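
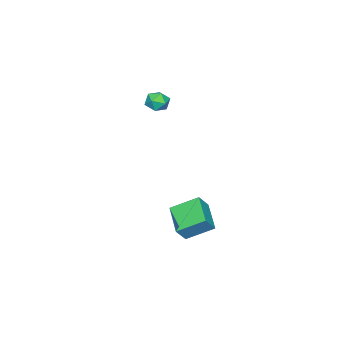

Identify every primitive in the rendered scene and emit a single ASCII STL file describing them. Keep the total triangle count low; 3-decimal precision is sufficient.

solid 
facet normal -0.602 0.139 -0.786
outer loop
vertex -0.921 1.004 -3.196
vertex 0.232 2.196 -3.868
vertex -0.138 -0.213 -4.01
endloop
endfacet
facet normal -0.644 -0.666 0.376
outer loop
vertex 0.488 -0.356 -3.192
vertex -0.921 1.004 -3.196
vertex -0.138 -0.213 -4.01
endloop
endfacet
facet normal -0.602 0.139 -0.786
outer loop
vertex -0.138 -0.213 -4.01
vertex 0.232 2.196 -3.868
vertex 1.015 0.98 -4.682
endloop
endfacet
facet normal 0.473 -0.733 -0.490
outer loop
vertex 1.015 0.98 -4.682
vertex 0.488 -0.356 -3.192
vertex -0.138 -0.213 -4.01
endloop
endfacet
facet normal -0.472 0.733 0.490
outer loop
vertex -0.921 1.004 -3.196
vertex 0.858 2.053 -3.05
vertex 0.232 2.196 -3.868
endloop
endfacet
facet normal -0.644 -0.666 0.376
outer loop
vertex -0.295 0.86 -2.378
vertex -0.921 1.004 -3.196
vertex 0.488 -0.356 -3.192
endloop
endfacet
facet normal -0.472 0.733 0.490
outer loop
vertex -0.295 0.86 -2.378
vertex 0.858 2.053 -3.05
vertex -0.921 1.004 -3.196
endloop
endfacet
facet normal 0.644 0.666 -0.376
outer loop
vertex 0.232 2.196 -3.868
vertex 0.858 2.053 -3.05
vertex 1.015 0.98 -4.682
endloop
endfacet
facet normal 0.472 -0.733 -0.490
outer loop
vertex 1.641 0.836 -3.864
vertex 0.488 -0.356 -3.192
vertex 1.015 0.98 -4.682
endloop
endfacet
facet normal 0.644 0.666 -0.376
outer loop
vertex 1.015 0.98 -4.682
vertex 0.858 2.053 -3.05
vertex 1.641 0.836 -3.864
endloop
endfacet
facet normal 0.602 -0.139 0.786
outer loop
vertex 1.641 0.836 -3.864
vertex -0.295 0.86 -2.378
vertex 0.488 -0.356 -3.192
endloop
endfacet
facet normal 0.602 -0.139 0.786
outer loop
vertex 0.858 2.053 -3.05
vertex -0.295 0.86 -2.378
vertex 1.641 0.836 -3.864
endloop
endfacet
facet normal -0.640 0.268 0.720
outer loop
vertex -1.808 -1.925 3.099
vertex -1.845 -2.594 3.315
vertex -1.359 -2.164 3.587
endloop
endfacet
facet normal -0.191 0.801 0.568
outer loop
vertex -1.808 -1.925 3.099
vertex -1.359 -2.164 3.587
vertex -1.128 -1.743 3.071
endloop
endfacet
facet normal -0.261 0.957 -0.124
outer loop
vertex -1.808 -1.925 3.099
vertex -1.128 -1.743 3.071
vertex -1.471 -1.913 2.481
endloop
endfacet
facet normal -0.754 0.521 -0.401
outer loop
vertex -1.808 -1.925 3.099
vertex -1.471 -1.913 2.481
vertex -1.915 -2.44 2.631
endloop
endfacet
facet normal -0.988 0.094 0.122
outer loop
vertex -1.808 -1.925 3.099
vertex -1.915 -2.44 2.631
vertex -1.845 -2.594 3.315
endloop
endfacet
facet normal 0.475 0.566 0.674
outer loop
vertex -1.128 -1.743 3.071
vertex -1.359 -2.164 3.587
vertex -0.745 -2.3 3.269
endloop
endfacet
facet normal -0.252 -0.298 0.921
outer loop
vertex -1.359 -2.164 3.587
vertex -1.845 -2.594 3.315
vertex -1.189 -2.827 3.419
endloop
endfacet
facet normal -0.815 -0.577 -0.047
outer loop
vertex -1.845 -2.594 3.315
vertex -1.915 -2.44 2.631
vertex -1.532 -2.997 2.829
endloop
endfacet
facet normal -0.437 0.114 -0.892
outer loop
vertex -1.915 -2.44 2.631
vertex -1.471 -1.913 2.481
vertex -1.301 -2.576 2.313
endloop
endfacet
facet normal 0.362 0.819 -0.446
outer loop
vertex -1.471 -1.913 2.481
vertex -1.128 -1.743 3.071
vertex -0.815 -2.146 2.585
endloop
endfacet
facet normal 0.754 -0.521 0.401
outer loop
vertex -0.852 -2.815 2.801
vertex -0.745 -2.3 3.269
vertex -1.189 -2.827 3.419
endloop
endfacet
facet normal 0.261 -0.957 0.124
outer loop
vertex -0.852 -2.815 2.801
vertex -1.189 -2.827 3.419
vertex -1.532 -2.997 2.829
endloop
endfacet
facet normal 0.191 -0.801 -0.568
outer loop
vertex -0.852 -2.815 2.801
vertex -1.532 -2.997 2.829
vertex -1.301 -2.576 2.313
endloop
endfacet
facet normal 0.640 -0.268 -0.720
outer loop
vertex -0.852 -2.815 2.801
vertex -1.301 -2.576 2.313
vertex -0.815 -2.146 2.585
endloop
endfacet
facet normal 0.988 -0.094 -0.122
outer loop
vertex -0.852 -2.815 2.801
vertex -0.815 -2.146 2.585
vertex -0.745 -2.3 3.269
endloop
endfacet
facet normal 0.437 -0.114 0.892
outer loop
vertex -1.189 -2.827 3.419
vertex -0.745 -2.3 3.269
vertex -1.359 -2.164 3.587
endloop
endfacet
facet normal -0.362 -0.819 0.446
outer loop
vertex -1.532 -2.997 2.829
vertex -1.189 -2.827 3.419
vertex -1.845 -2.594 3.315
endloop
endfacet
facet normal -0.475 -0.566 -0.674
outer loop
vertex -1.301 -2.576 2.313
vertex -1.532 -2.997 2.829
vertex -1.915 -2.44 2.631
endloop
endfacet
facet normal 0.252 0.298 -0.921
outer loop
vertex -0.815 -2.146 2.585
vertex -1.301 -2.576 2.313
vertex -1.471 -1.913 2.481
endloop
endfacet
facet normal 0.815 0.577 0.047
outer loop
vertex -0.745 -2.3 3.269
vertex -0.815 -2.146 2.585
vertex -1.128 -1.743 3.071
endloop
endfacet

endsolid


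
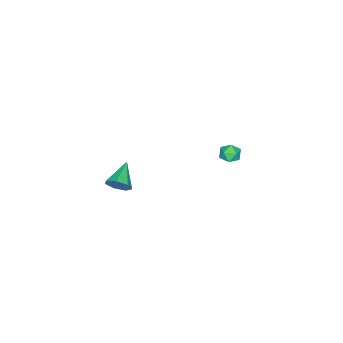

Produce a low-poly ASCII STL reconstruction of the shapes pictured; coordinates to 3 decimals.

solid 
facet normal 0.890 0.202 -0.409
outer loop
vertex 4.082 0.714 0.959
vertex 3.784 1.199 0.55
vertex 4.06 1.276 1.189
endloop
endfacet
facet normal 0.066 -0.376 0.924
outer loop
vertex 4.082 0.714 0.959
vertex 4.06 1.276 1.189
vertex 2.476 0.901 1.15
endloop
endfacet
facet normal 0.890 0.203 -0.409
outer loop
vertex 4.06 1.276 1.189
vertex 3.784 1.199 0.55
vertex 3.83 1.78 0.938
endloop
endfacet
facet normal -0.117 0.399 0.909
outer loop
vertex 4.06 1.276 1.189
vertex 3.83 1.78 0.938
vertex 2.476 0.901 1.15
endloop
endfacet
facet normal 0.890 0.202 -0.409
outer loop
vertex 3.83 1.78 0.938
vertex 3.784 1.199 0.55
vertex 3.566 1.845 0.395
endloop
endfacet
facet normal -0.477 0.815 0.330
outer loop
vertex 3.83 1.78 0.938
vertex 3.566 1.845 0.395
vertex 2.476 0.901 1.15
endloop
endfacet
facet normal 0.890 0.203 -0.407
outer loop
vertex 3.566 1.845 0.395
vertex 3.784 1.199 0.55
vertex 3.467 1.424 -0.031
endloop
endfacet
facet normal -0.742 0.555 -0.376
outer loop
vertex 3.566 1.845 0.395
vertex 3.467 1.424 -0.031
vertex 2.476 0.901 1.15
endloop
endfacet
facet normal 0.891 0.202 -0.408
outer loop
vertex 3.467 1.424 -0.031
vertex 3.784 1.199 0.55
vertex 3.606 0.833 -0.02
endloop
endfacet
facet normal -0.713 -0.180 -0.678
outer loop
vertex 3.467 1.424 -0.031
vertex 3.606 0.833 -0.02
vertex 2.476 0.901 1.15
endloop
endfacet
facet normal 0.890 0.202 -0.408
outer loop
vertex 3.606 0.833 -0.02
vertex 3.784 1.199 0.55
vertex 3.88 0.517 0.421
endloop
endfacet
facet normal -0.411 -0.842 -0.348
outer loop
vertex 3.606 0.833 -0.02
vertex 3.88 0.517 0.421
vertex 2.476 0.901 1.15
endloop
endfacet
facet normal 0.890 0.203 -0.408
outer loop
vertex 3.88 0.517 0.421
vertex 3.784 1.199 0.55
vertex 4.082 0.714 0.959
endloop
endfacet
facet normal -0.065 -0.929 0.364
outer loop
vertex 3.88 0.517 0.421
vertex 4.082 0.714 0.959
vertex 2.476 0.901 1.15
endloop
endfacet
facet normal -0.978 0.202 -0.052
outer loop
vertex -4.168 3.408 -2.843
vertex -4.27 3.049 -2.321
vertex -4.144 3.675 -2.26
endloop
endfacet
facet normal -0.593 0.741 -0.315
outer loop
vertex -4.168 3.408 -2.843
vertex -4.144 3.675 -2.26
vertex -3.709 3.834 -2.704
endloop
endfacet
facet normal -0.196 0.489 -0.850
outer loop
vertex -4.168 3.408 -2.843
vertex -3.709 3.834 -2.704
vertex -3.567 3.307 -3.04
endloop
endfacet
facet normal -0.336 -0.209 -0.918
outer loop
vertex -4.168 3.408 -2.843
vertex -3.567 3.307 -3.04
vertex -3.913 2.822 -2.803
endloop
endfacet
facet normal -0.819 -0.385 -0.425
outer loop
vertex -4.168 3.408 -2.843
vertex -3.913 2.822 -2.803
vertex -4.27 3.049 -2.321
endloop
endfacet
facet normal -0.151 0.968 0.199
outer loop
vertex -3.709 3.834 -2.704
vertex -4.144 3.675 -2.26
vertex -3.527 3.738 -2.097
endloop
endfacet
facet normal -0.775 0.095 0.625
outer loop
vertex -4.144 3.675 -2.26
vertex -4.27 3.049 -2.321
vertex -3.873 3.253 -1.86
endloop
endfacet
facet normal -0.517 -0.856 0.020
outer loop
vertex -4.27 3.049 -2.321
vertex -3.913 2.822 -2.803
vertex -3.731 2.726 -2.196
endloop
endfacet
facet normal 0.264 -0.569 -0.779
outer loop
vertex -3.913 2.822 -2.803
vertex -3.567 3.307 -3.04
vertex -3.296 2.885 -2.64
endloop
endfacet
facet normal 0.490 0.559 -0.669
outer loop
vertex -3.567 3.307 -3.04
vertex -3.709 3.834 -2.704
vertex -3.17 3.511 -2.579
endloop
endfacet
facet normal 0.336 0.209 0.918
outer loop
vertex -3.272 3.152 -2.057
vertex -3.527 3.738 -2.097
vertex -3.873 3.253 -1.86
endloop
endfacet
facet normal 0.196 -0.489 0.850
outer loop
vertex -3.272 3.152 -2.057
vertex -3.873 3.253 -1.86
vertex -3.731 2.726 -2.196
endloop
endfacet
facet normal 0.593 -0.741 0.315
outer loop
vertex -3.272 3.152 -2.057
vertex -3.731 2.726 -2.196
vertex -3.296 2.885 -2.64
endloop
endfacet
facet normal 0.978 -0.202 0.052
outer loop
vertex -3.272 3.152 -2.057
vertex -3.296 2.885 -2.64
vertex -3.17 3.511 -2.579
endloop
endfacet
facet normal 0.819 0.385 0.425
outer loop
vertex -3.272 3.152 -2.057
vertex -3.17 3.511 -2.579
vertex -3.527 3.738 -2.097
endloop
endfacet
facet normal -0.264 0.569 0.779
outer loop
vertex -3.873 3.253 -1.86
vertex -3.527 3.738 -2.097
vertex -4.144 3.675 -2.26
endloop
endfacet
facet normal -0.490 -0.559 0.669
outer loop
vertex -3.731 2.726 -2.196
vertex -3.873 3.253 -1.86
vertex -4.27 3.049 -2.321
endloop
endfacet
facet normal 0.151 -0.968 -0.199
outer loop
vertex -3.296 2.885 -2.64
vertex -3.731 2.726 -2.196
vertex -3.913 2.822 -2.803
endloop
endfacet
facet normal 0.775 -0.095 -0.625
outer loop
vertex -3.17 3.511 -2.579
vertex -3.296 2.885 -2.64
vertex -3.567 3.307 -3.04
endloop
endfacet
facet normal 0.517 0.856 -0.020
outer loop
vertex -3.527 3.738 -2.097
vertex -3.17 3.511 -2.579
vertex -3.709 3.834 -2.704
endloop
endfacet

endsolid


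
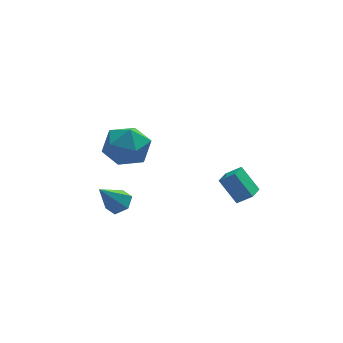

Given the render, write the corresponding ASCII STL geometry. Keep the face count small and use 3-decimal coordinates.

solid 
facet normal -0.719 0.310 -0.622
outer loop
vertex 1.46 2.394 -0.881
vertex 1.938 3.135 -1.064
vertex 2.084 1.732 -1.931
endloop
endfacet
facet normal -0.531 -0.823 0.203
outer loop
vertex 2.702 1.465 -1.396
vertex 1.46 2.394 -0.881
vertex 2.084 1.732 -1.931
endloop
endfacet
facet normal -0.718 0.310 -0.623
outer loop
vertex 2.084 1.732 -1.931
vertex 1.938 3.135 -1.064
vertex 2.562 2.472 -2.114
endloop
endfacet
facet normal 0.449 -0.477 -0.756
outer loop
vertex 2.562 2.472 -2.114
vertex 2.702 1.465 -1.396
vertex 2.084 1.732 -1.931
endloop
endfacet
facet normal -0.449 0.476 0.756
outer loop
vertex 1.46 2.394 -0.881
vertex 2.556 2.868 -0.529
vertex 1.938 3.135 -1.064
endloop
endfacet
facet normal -0.531 -0.823 0.204
outer loop
vertex 2.078 2.128 -0.346
vertex 1.46 2.394 -0.881
vertex 2.702 1.465 -1.396
endloop
endfacet
facet normal -0.449 0.477 0.756
outer loop
vertex 2.078 2.128 -0.346
vertex 2.556 2.868 -0.529
vertex 1.46 2.394 -0.881
endloop
endfacet
facet normal 0.531 0.822 -0.203
outer loop
vertex 1.938 3.135 -1.064
vertex 2.556 2.868 -0.529
vertex 2.562 2.472 -2.114
endloop
endfacet
facet normal 0.449 -0.476 -0.756
outer loop
vertex 3.18 2.206 -1.579
vertex 2.702 1.465 -1.396
vertex 2.562 2.472 -2.114
endloop
endfacet
facet normal 0.530 0.823 -0.204
outer loop
vertex 2.562 2.472 -2.114
vertex 2.556 2.868 -0.529
vertex 3.18 2.206 -1.579
endloop
endfacet
facet normal 0.719 -0.310 0.623
outer loop
vertex 3.18 2.206 -1.579
vertex 2.078 2.128 -0.346
vertex 2.702 1.465 -1.396
endloop
endfacet
facet normal 0.719 -0.310 0.623
outer loop
vertex 2.556 2.868 -0.529
vertex 2.078 2.128 -0.346
vertex 3.18 2.206 -1.579
endloop
endfacet
facet normal 0.557 0.227 -0.799
outer loop
vertex -2.389 1.497 -0.568
vertex -2.929 1.586 -0.919
vertex -2.666 2.084 -0.594
endloop
endfacet
facet normal 0.480 0.264 0.837
outer loop
vertex -2.389 1.497 -0.568
vertex -2.666 2.084 -0.594
vertex -3.791 1.234 0.319
endloop
endfacet
facet normal 0.557 0.227 -0.799
outer loop
vertex -2.666 2.084 -0.594
vertex -2.929 1.586 -0.919
vertex -3.206 2.174 -0.945
endloop
endfacet
facet normal -0.202 0.828 0.523
outer loop
vertex -2.666 2.084 -0.594
vertex -3.206 2.174 -0.945
vertex -3.791 1.234 0.319
endloop
endfacet
facet normal 0.558 0.227 -0.798
outer loop
vertex -3.206 2.174 -0.945
vertex -2.929 1.586 -0.919
vertex -3.468 1.676 -1.27
endloop
endfacet
facet normal -0.873 0.487 -0.042
outer loop
vertex -3.206 2.174 -0.945
vertex -3.468 1.676 -1.27
vertex -3.791 1.234 0.319
endloop
endfacet
facet normal 0.558 0.227 -0.798
outer loop
vertex -3.468 1.676 -1.27
vertex -2.929 1.586 -0.919
vertex -3.191 1.088 -1.244
endloop
endfacet
facet normal -0.860 -0.418 -0.291
outer loop
vertex -3.468 1.676 -1.27
vertex -3.191 1.088 -1.244
vertex -3.791 1.234 0.319
endloop
endfacet
facet normal 0.557 0.228 -0.799
outer loop
vertex -3.191 1.088 -1.244
vertex -2.929 1.586 -0.919
vertex -2.651 0.999 -0.893
endloop
endfacet
facet normal -0.178 -0.984 0.024
outer loop
vertex -3.191 1.088 -1.244
vertex -2.651 0.999 -0.893
vertex -3.791 1.234 0.319
endloop
endfacet
facet normal 0.557 0.228 -0.799
outer loop
vertex -2.651 0.999 -0.893
vertex -2.929 1.586 -0.919
vertex -2.389 1.497 -0.568
endloop
endfacet
facet normal 0.492 -0.642 0.587
outer loop
vertex -2.651 0.999 -0.893
vertex -2.389 1.497 -0.568
vertex -3.791 1.234 0.319
endloop
endfacet
facet normal -0.116 0.952 0.283
outer loop
vertex -2.474 4.318 0.84
vertex -2.857 3.971 1.852
vertex -1.746 4.152 1.697
endloop
endfacet
facet normal 0.420 0.888 -0.185
outer loop
vertex -2.474 4.318 0.84
vertex -1.746 4.152 1.697
vertex -1.478 3.807 0.648
endloop
endfacet
facet normal 0.158 0.602 -0.783
outer loop
vertex -2.474 4.318 0.84
vertex -1.478 3.807 0.648
vertex -2.422 3.414 0.156
endloop
endfacet
facet normal -0.540 0.488 -0.686
outer loop
vertex -2.474 4.318 0.84
vertex -2.422 3.414 0.156
vertex -3.274 3.515 0.899
endloop
endfacet
facet normal -0.709 0.705 -0.027
outer loop
vertex -2.474 4.318 0.84
vertex -3.274 3.515 0.899
vertex -2.857 3.971 1.852
endloop
endfacet
facet normal 0.898 0.432 0.087
outer loop
vertex -1.478 3.807 0.648
vertex -1.746 4.152 1.697
vertex -1.246 3.145 1.541
endloop
endfacet
facet normal 0.031 0.535 0.844
outer loop
vertex -1.746 4.152 1.697
vertex -2.857 3.971 1.852
vertex -2.098 3.246 2.284
endloop
endfacet
facet normal -0.930 0.136 0.342
outer loop
vertex -2.857 3.971 1.852
vertex -3.274 3.515 0.899
vertex -3.042 2.853 1.792
endloop
endfacet
facet normal -0.656 -0.214 -0.724
outer loop
vertex -3.274 3.515 0.899
vertex -2.422 3.414 0.156
vertex -2.774 2.508 0.743
endloop
endfacet
facet normal 0.472 -0.031 -0.881
outer loop
vertex -2.422 3.414 0.156
vertex -1.478 3.807 0.648
vertex -1.663 2.689 0.588
endloop
endfacet
facet normal 0.540 -0.488 0.686
outer loop
vertex -2.046 2.342 1.6
vertex -1.246 3.145 1.541
vertex -2.098 3.246 2.284
endloop
endfacet
facet normal -0.158 -0.602 0.783
outer loop
vertex -2.046 2.342 1.6
vertex -2.098 3.246 2.284
vertex -3.042 2.853 1.792
endloop
endfacet
facet normal -0.420 -0.888 0.185
outer loop
vertex -2.046 2.342 1.6
vertex -3.042 2.853 1.792
vertex -2.774 2.508 0.743
endloop
endfacet
facet normal 0.116 -0.952 -0.283
outer loop
vertex -2.046 2.342 1.6
vertex -2.774 2.508 0.743
vertex -1.663 2.689 0.588
endloop
endfacet
facet normal 0.709 -0.705 0.027
outer loop
vertex -2.046 2.342 1.6
vertex -1.663 2.689 0.588
vertex -1.246 3.145 1.541
endloop
endfacet
facet normal 0.656 0.214 0.724
outer loop
vertex -2.098 3.246 2.284
vertex -1.246 3.145 1.541
vertex -1.746 4.152 1.697
endloop
endfacet
facet normal -0.472 0.031 0.881
outer loop
vertex -3.042 2.853 1.792
vertex -2.098 3.246 2.284
vertex -2.857 3.971 1.852
endloop
endfacet
facet normal -0.898 -0.432 -0.087
outer loop
vertex -2.774 2.508 0.743
vertex -3.042 2.853 1.792
vertex -3.274 3.515 0.899
endloop
endfacet
facet normal -0.031 -0.535 -0.844
outer loop
vertex -1.663 2.689 0.588
vertex -2.774 2.508 0.743
vertex -2.422 3.414 0.156
endloop
endfacet
facet normal 0.930 -0.136 -0.342
outer loop
vertex -1.246 3.145 1.541
vertex -1.663 2.689 0.588
vertex -1.478 3.807 0.648
endloop
endfacet

endsolid


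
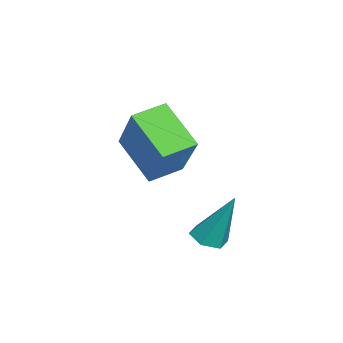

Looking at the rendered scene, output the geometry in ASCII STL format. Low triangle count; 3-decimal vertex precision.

solid 
facet normal -0.575 0.786 0.229
outer loop
vertex 0.246 0.977 -1.858
vertex 1.597 1.521 -0.331
vertex 1.071 1.888 -2.913
endloop
endfacet
facet normal -0.641 -0.258 -0.723
outer loop
vertex 1.663 1.079 -3.149
vertex 0.246 0.977 -1.858
vertex 1.071 1.888 -2.913
endloop
endfacet
facet normal -0.575 0.786 0.229
outer loop
vertex 1.071 1.888 -2.913
vertex 1.597 1.521 -0.331
vertex 2.422 2.432 -1.386
endloop
endfacet
facet normal 0.509 0.563 -0.651
outer loop
vertex 2.422 2.432 -1.386
vertex 1.663 1.079 -3.149
vertex 1.071 1.888 -2.913
endloop
endfacet
facet normal -0.509 -0.563 0.651
outer loop
vertex 0.246 0.977 -1.858
vertex 2.189 0.712 -0.567
vertex 1.597 1.521 -0.331
endloop
endfacet
facet normal -0.641 -0.258 -0.723
outer loop
vertex 0.838 0.168 -2.094
vertex 0.246 0.977 -1.858
vertex 1.663 1.079 -3.149
endloop
endfacet
facet normal -0.509 -0.563 0.651
outer loop
vertex 0.838 0.168 -2.094
vertex 2.189 0.712 -0.567
vertex 0.246 0.977 -1.858
endloop
endfacet
facet normal 0.641 0.258 0.723
outer loop
vertex 1.597 1.521 -0.331
vertex 2.189 0.712 -0.567
vertex 2.422 2.432 -1.386
endloop
endfacet
facet normal 0.509 0.563 -0.651
outer loop
vertex 3.014 1.623 -1.622
vertex 1.663 1.079 -3.149
vertex 2.422 2.432 -1.386
endloop
endfacet
facet normal 0.641 0.258 0.723
outer loop
vertex 2.422 2.432 -1.386
vertex 2.189 0.712 -0.567
vertex 3.014 1.623 -1.622
endloop
endfacet
facet normal 0.575 -0.786 -0.229
outer loop
vertex 3.014 1.623 -1.622
vertex 0.838 0.168 -2.094
vertex 1.663 1.079 -3.149
endloop
endfacet
facet normal 0.575 -0.786 -0.229
outer loop
vertex 2.189 0.712 -0.567
vertex 0.838 0.168 -2.094
vertex 3.014 1.623 -1.622
endloop
endfacet
facet normal -0.135 -0.398 -0.907
outer loop
vertex 3.477 2.631 -4.448
vertex 2.955 2.767 -4.43
vertex 3.317 3.111 -4.635
endloop
endfacet
facet normal 0.948 0.319 0.009
outer loop
vertex 3.477 2.631 -4.448
vertex 3.317 3.111 -4.635
vertex 3.185 3.453 -2.87
endloop
endfacet
facet normal -0.134 -0.399 -0.907
outer loop
vertex 3.317 3.111 -4.635
vertex 2.955 2.767 -4.43
vertex 2.795 3.248 -4.618
endloop
endfacet
facet normal 0.245 0.955 -0.167
outer loop
vertex 3.317 3.111 -4.635
vertex 2.795 3.248 -4.618
vertex 3.185 3.453 -2.87
endloop
endfacet
facet normal -0.133 -0.399 -0.907
outer loop
vertex 2.795 3.248 -4.618
vertex 2.955 2.767 -4.43
vertex 2.433 2.903 -4.413
endloop
endfacet
facet normal -0.670 0.740 0.063
outer loop
vertex 2.795 3.248 -4.618
vertex 2.433 2.903 -4.413
vertex 3.185 3.453 -2.87
endloop
endfacet
facet normal -0.134 -0.400 -0.907
outer loop
vertex 2.433 2.903 -4.413
vertex 2.955 2.767 -4.43
vertex 2.593 2.423 -4.225
endloop
endfacet
facet normal -0.878 -0.110 0.467
outer loop
vertex 2.433 2.903 -4.413
vertex 2.593 2.423 -4.225
vertex 3.185 3.453 -2.87
endloop
endfacet
facet normal -0.135 -0.398 -0.907
outer loop
vertex 2.593 2.423 -4.225
vertex 2.955 2.767 -4.43
vertex 3.115 2.287 -4.243
endloop
endfacet
facet normal -0.172 -0.746 0.643
outer loop
vertex 2.593 2.423 -4.225
vertex 3.115 2.287 -4.243
vertex 3.185 3.453 -2.87
endloop
endfacet
facet normal -0.135 -0.398 -0.907
outer loop
vertex 3.115 2.287 -4.243
vertex 2.955 2.767 -4.43
vertex 3.477 2.631 -4.448
endloop
endfacet
facet normal 0.739 -0.531 0.414
outer loop
vertex 3.115 2.287 -4.243
vertex 3.477 2.631 -4.448
vertex 3.185 3.453 -2.87
endloop
endfacet

endsolid


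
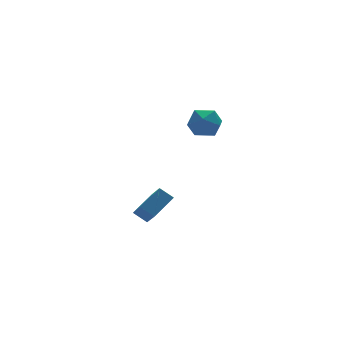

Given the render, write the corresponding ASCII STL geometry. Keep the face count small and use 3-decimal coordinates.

solid 
facet normal -0.540 0.623 0.566
outer loop
vertex -1.9 2.502 -2.724
vertex -1.607 3.884 -3.964
vertex -3.215 2.075 -3.509
endloop
endfacet
facet normal -0.155 -0.735 0.660
outer loop
vertex -2.713 1.496 -4.036
vertex -1.9 2.502 -2.724
vertex -3.215 2.075 -3.509
endloop
endfacet
facet normal -0.540 0.623 0.566
outer loop
vertex -3.215 2.075 -3.509
vertex -1.607 3.884 -3.964
vertex -2.922 3.457 -4.75
endloop
endfacet
facet normal -0.827 -0.268 -0.494
outer loop
vertex -2.922 3.457 -4.75
vertex -2.713 1.496 -4.036
vertex -3.215 2.075 -3.509
endloop
endfacet
facet normal 0.827 0.268 0.494
outer loop
vertex -1.9 2.502 -2.724
vertex -1.105 3.305 -4.491
vertex -1.607 3.884 -3.964
endloop
endfacet
facet normal -0.156 -0.735 0.660
outer loop
vertex -1.398 1.923 -3.25
vertex -1.9 2.502 -2.724
vertex -2.713 1.496 -4.036
endloop
endfacet
facet normal 0.827 0.268 0.494
outer loop
vertex -1.398 1.923 -3.25
vertex -1.105 3.305 -4.491
vertex -1.9 2.502 -2.724
endloop
endfacet
facet normal 0.156 0.735 -0.660
outer loop
vertex -1.607 3.884 -3.964
vertex -1.105 3.305 -4.491
vertex -2.922 3.457 -4.75
endloop
endfacet
facet normal -0.827 -0.268 -0.494
outer loop
vertex -2.42 2.878 -5.276
vertex -2.713 1.496 -4.036
vertex -2.922 3.457 -4.75
endloop
endfacet
facet normal 0.156 0.735 -0.660
outer loop
vertex -2.922 3.457 -4.75
vertex -1.105 3.305 -4.491
vertex -2.42 2.878 -5.276
endloop
endfacet
facet normal 0.540 -0.622 -0.566
outer loop
vertex -2.42 2.878 -5.276
vertex -1.398 1.923 -3.25
vertex -2.713 1.496 -4.036
endloop
endfacet
facet normal 0.540 -0.623 -0.566
outer loop
vertex -1.105 3.305 -4.491
vertex -1.398 1.923 -3.25
vertex -2.42 2.878 -5.276
endloop
endfacet
facet normal -0.104 0.890 0.445
outer loop
vertex -0.584 1.801 2.165
vertex -0.546 1.358 3.06
vertex 0.295 1.675 2.623
endloop
endfacet
facet normal 0.232 0.956 -0.182
outer loop
vertex -0.584 1.801 2.165
vertex 0.295 1.675 2.623
vertex 0.215 1.508 1.642
endloop
endfacet
facet normal -0.196 0.697 -0.690
outer loop
vertex -0.584 1.801 2.165
vertex 0.215 1.508 1.642
vertex -0.676 1.089 1.471
endloop
endfacet
facet normal -0.797 0.471 -0.377
outer loop
vertex -0.584 1.801 2.165
vertex -0.676 1.089 1.471
vertex -1.146 0.996 2.348
endloop
endfacet
facet normal -0.740 0.590 0.323
outer loop
vertex -0.584 1.801 2.165
vertex -1.146 0.996 2.348
vertex -0.546 1.358 3.06
endloop
endfacet
facet normal 0.819 0.551 -0.161
outer loop
vertex 0.215 1.508 1.642
vertex 0.295 1.675 2.623
vertex 0.746 0.884 2.212
endloop
endfacet
facet normal 0.276 0.444 0.853
outer loop
vertex 0.295 1.675 2.623
vertex -0.546 1.358 3.06
vertex 0.276 0.791 3.089
endloop
endfacet
facet normal -0.753 -0.042 0.656
outer loop
vertex -0.546 1.358 3.06
vertex -1.146 0.996 2.348
vertex -0.615 0.372 2.918
endloop
endfacet
facet normal -0.846 -0.234 -0.478
outer loop
vertex -1.146 0.996 2.348
vertex -0.676 1.089 1.471
vertex -0.695 0.205 1.937
endloop
endfacet
facet normal 0.126 0.133 -0.983
outer loop
vertex -0.676 1.089 1.471
vertex 0.215 1.508 1.642
vertex 0.146 0.522 1.5
endloop
endfacet
facet normal 0.797 -0.471 0.377
outer loop
vertex 0.184 0.079 2.395
vertex 0.746 0.884 2.212
vertex 0.276 0.791 3.089
endloop
endfacet
facet normal 0.196 -0.697 0.690
outer loop
vertex 0.184 0.079 2.395
vertex 0.276 0.791 3.089
vertex -0.615 0.372 2.918
endloop
endfacet
facet normal -0.232 -0.956 0.182
outer loop
vertex 0.184 0.079 2.395
vertex -0.615 0.372 2.918
vertex -0.695 0.205 1.937
endloop
endfacet
facet normal 0.104 -0.890 -0.445
outer loop
vertex 0.184 0.079 2.395
vertex -0.695 0.205 1.937
vertex 0.146 0.522 1.5
endloop
endfacet
facet normal 0.740 -0.590 -0.323
outer loop
vertex 0.184 0.079 2.395
vertex 0.146 0.522 1.5
vertex 0.746 0.884 2.212
endloop
endfacet
facet normal 0.846 0.234 0.478
outer loop
vertex 0.276 0.791 3.089
vertex 0.746 0.884 2.212
vertex 0.295 1.675 2.623
endloop
endfacet
facet normal -0.126 -0.133 0.983
outer loop
vertex -0.615 0.372 2.918
vertex 0.276 0.791 3.089
vertex -0.546 1.358 3.06
endloop
endfacet
facet normal -0.819 -0.551 0.161
outer loop
vertex -0.695 0.205 1.937
vertex -0.615 0.372 2.918
vertex -1.146 0.996 2.348
endloop
endfacet
facet normal -0.276 -0.444 -0.853
outer loop
vertex 0.146 0.522 1.5
vertex -0.695 0.205 1.937
vertex -0.676 1.089 1.471
endloop
endfacet
facet normal 0.753 0.042 -0.656
outer loop
vertex 0.746 0.884 2.212
vertex 0.146 0.522 1.5
vertex 0.215 1.508 1.642
endloop
endfacet

endsolid


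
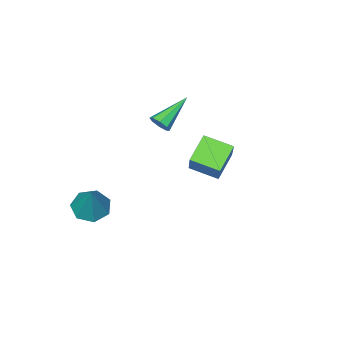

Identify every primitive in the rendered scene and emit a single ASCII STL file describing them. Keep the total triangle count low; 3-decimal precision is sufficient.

solid 
facet normal -0.311 -0.413 -0.856
outer loop
vertex 2.544 -1.799 -1.893
vertex 1.9 -1.202 -1.947
vertex 2.718 -1.156 -2.266
endloop
endfacet
facet normal 0.972 -0.170 0.160
outer loop
vertex 2.544 -1.799 -1.893
vertex 2.718 -1.156 -2.266
vertex 2.52 -0.378 -0.233
endloop
endfacet
facet normal -0.311 -0.411 -0.857
outer loop
vertex 2.718 -1.156 -2.266
vertex 1.9 -1.202 -1.947
vertex 2.276 -0.547 -2.398
endloop
endfacet
facet normal 0.816 0.562 -0.136
outer loop
vertex 2.718 -1.156 -2.266
vertex 2.276 -0.547 -2.398
vertex 2.52 -0.378 -0.233
endloop
endfacet
facet normal -0.310 -0.412 -0.857
outer loop
vertex 2.276 -0.547 -2.398
vertex 1.9 -1.202 -1.947
vertex 1.55 -0.432 -2.191
endloop
endfacet
facet normal 0.130 0.987 -0.092
outer loop
vertex 2.276 -0.547 -2.398
vertex 1.55 -0.432 -2.191
vertex 2.52 -0.378 -0.233
endloop
endfacet
facet normal -0.311 -0.413 -0.856
outer loop
vertex 1.55 -0.432 -2.191
vertex 1.9 -1.202 -1.947
vertex 1.088 -0.897 -1.799
endloop
endfacet
facet normal -0.567 0.782 0.259
outer loop
vertex 1.55 -0.432 -2.191
vertex 1.088 -0.897 -1.799
vertex 2.52 -0.378 -0.233
endloop
endfacet
facet normal -0.311 -0.412 -0.857
outer loop
vertex 1.088 -0.897 -1.799
vertex 1.9 -1.202 -1.947
vertex 1.236 -1.591 -1.519
endloop
endfacet
facet normal -0.751 0.103 0.652
outer loop
vertex 1.088 -0.897 -1.799
vertex 1.236 -1.591 -1.519
vertex 2.52 -0.378 -0.233
endloop
endfacet
facet normal -0.311 -0.412 -0.857
outer loop
vertex 1.236 -1.591 -1.519
vertex 1.9 -1.202 -1.947
vertex 1.884 -1.993 -1.561
endloop
endfacet
facet normal -0.284 -0.540 0.792
outer loop
vertex 1.236 -1.591 -1.519
vertex 1.884 -1.993 -1.561
vertex 2.52 -0.378 -0.233
endloop
endfacet
facet normal -0.310 -0.412 -0.857
outer loop
vertex 1.884 -1.993 -1.561
vertex 1.9 -1.202 -1.947
vertex 2.544 -1.799 -1.893
endloop
endfacet
facet normal 0.483 -0.662 0.573
outer loop
vertex 1.884 -1.993 -1.561
vertex 2.544 -1.799 -1.893
vertex 2.52 -0.378 -0.233
endloop
endfacet
facet normal -0.783 -0.248 0.571
outer loop
vertex -0.161 3.512 4.156
vertex -0.772 4.614 3.796
vertex -0.878 2.675 2.809
endloop
endfacet
facet normal 0.466 -0.841 0.275
outer loop
vertex 0.172 3.006 2.044
vertex -0.161 3.512 4.156
vertex -0.878 2.675 2.809
endloop
endfacet
facet normal -0.783 -0.247 0.570
outer loop
vertex -0.878 2.675 2.809
vertex -0.772 4.614 3.796
vertex -1.488 3.777 2.449
endloop
endfacet
facet normal -0.412 -0.481 -0.774
outer loop
vertex -1.488 3.777 2.449
vertex 0.172 3.006 2.044
vertex -0.878 2.675 2.809
endloop
endfacet
facet normal 0.412 0.481 0.774
outer loop
vertex -0.161 3.512 4.156
vertex 0.278 4.945 3.031
vertex -0.772 4.614 3.796
endloop
endfacet
facet normal 0.466 -0.841 0.275
outer loop
vertex 0.888 3.843 3.391
vertex -0.161 3.512 4.156
vertex 0.172 3.006 2.044
endloop
endfacet
facet normal 0.412 0.481 0.774
outer loop
vertex 0.888 3.843 3.391
vertex 0.278 4.945 3.031
vertex -0.161 3.512 4.156
endloop
endfacet
facet normal -0.466 0.841 -0.275
outer loop
vertex -0.772 4.614 3.796
vertex 0.278 4.945 3.031
vertex -1.488 3.777 2.449
endloop
endfacet
facet normal -0.412 -0.481 -0.774
outer loop
vertex -0.439 4.108 1.684
vertex 0.172 3.006 2.044
vertex -1.488 3.777 2.449
endloop
endfacet
facet normal -0.466 0.841 -0.275
outer loop
vertex -1.488 3.777 2.449
vertex 0.278 4.945 3.031
vertex -0.439 4.108 1.684
endloop
endfacet
facet normal 0.783 0.248 -0.570
outer loop
vertex -0.439 4.108 1.684
vertex 0.888 3.843 3.391
vertex 0.172 3.006 2.044
endloop
endfacet
facet normal 0.783 0.247 -0.570
outer loop
vertex 0.278 4.945 3.031
vertex 0.888 3.843 3.391
vertex -0.439 4.108 1.684
endloop
endfacet
facet normal 0.871 0.031 -0.490
outer loop
vertex -1.842 -1.485 1.719
vertex -2.107 -1.35 1.256
vertex -1.883 -1.069 1.672
endloop
endfacet
facet normal 0.239 0.132 0.962
outer loop
vertex -1.842 -1.485 1.719
vertex -1.883 -1.069 1.672
vertex -3.753 -1.41 2.184
endloop
endfacet
facet normal 0.871 0.031 -0.490
outer loop
vertex -1.883 -1.069 1.672
vertex -2.107 -1.35 1.256
vertex -2.055 -0.817 1.382
endloop
endfacet
facet normal 0.037 0.765 0.643
outer loop
vertex -1.883 -1.069 1.672
vertex -2.055 -0.817 1.382
vertex -3.753 -1.41 2.184
endloop
endfacet
facet normal 0.871 0.031 -0.491
outer loop
vertex -2.055 -0.817 1.382
vertex -2.107 -1.35 1.256
vertex -2.258 -0.878 1.018
endloop
endfacet
facet normal -0.321 0.947 0.020
outer loop
vertex -2.055 -0.817 1.382
vertex -2.258 -0.878 1.018
vertex -3.753 -1.41 2.184
endloop
endfacet
facet normal 0.871 0.031 -0.490
outer loop
vertex -2.258 -0.878 1.018
vertex -2.107 -1.35 1.256
vertex -2.372 -1.216 0.794
endloop
endfacet
facet normal -0.622 0.567 -0.539
outer loop
vertex -2.258 -0.878 1.018
vertex -2.372 -1.216 0.794
vertex -3.753 -1.41 2.184
endloop
endfacet
facet normal 0.871 0.030 -0.491
outer loop
vertex -2.372 -1.216 0.794
vertex -2.107 -1.35 1.256
vertex -2.331 -1.632 0.841
endloop
endfacet
facet normal -0.691 -0.148 -0.707
outer loop
vertex -2.372 -1.216 0.794
vertex -2.331 -1.632 0.841
vertex -3.753 -1.41 2.184
endloop
endfacet
facet normal 0.871 0.030 -0.491
outer loop
vertex -2.331 -1.632 0.841
vertex -2.107 -1.35 1.256
vertex -2.159 -1.883 1.131
endloop
endfacet
facet normal -0.488 -0.782 -0.387
outer loop
vertex -2.331 -1.632 0.841
vertex -2.159 -1.883 1.131
vertex -3.753 -1.41 2.184
endloop
endfacet
facet normal 0.871 0.030 -0.491
outer loop
vertex -2.159 -1.883 1.131
vertex -2.107 -1.35 1.256
vertex -1.956 -1.823 1.495
endloop
endfacet
facet normal -0.132 -0.964 0.233
outer loop
vertex -2.159 -1.883 1.131
vertex -1.956 -1.823 1.495
vertex -3.753 -1.41 2.184
endloop
endfacet
facet normal 0.871 0.031 -0.490
outer loop
vertex -1.956 -1.823 1.495
vertex -2.107 -1.35 1.256
vertex -1.842 -1.485 1.719
endloop
endfacet
facet normal 0.170 -0.584 0.794
outer loop
vertex -1.956 -1.823 1.495
vertex -1.842 -1.485 1.719
vertex -3.753 -1.41 2.184
endloop
endfacet

endsolid


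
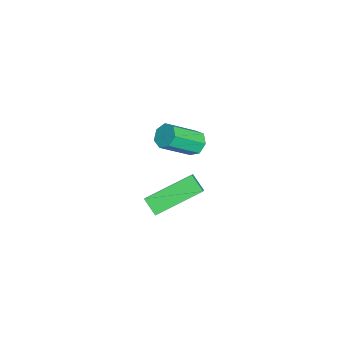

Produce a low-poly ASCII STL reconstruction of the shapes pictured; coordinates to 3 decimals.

solid 
facet normal -0.714 0.035 -0.699
outer loop
vertex 3.129 0.239 -1.996
vertex 2.438 1.975 -1.203
vertex 3.624 0.658 -2.481
endloop
endfacet
facet normal 0.341 -0.855 -0.391
outer loop
vertex 4.302 0.625 -1.817
vertex 3.129 0.239 -1.996
vertex 3.624 0.658 -2.481
endloop
endfacet
facet normal -0.714 0.035 -0.699
outer loop
vertex 3.624 0.658 -2.481
vertex 2.438 1.975 -1.203
vertex 2.933 2.394 -1.688
endloop
endfacet
facet normal 0.612 0.517 -0.599
outer loop
vertex 2.933 2.394 -1.688
vertex 4.302 0.625 -1.817
vertex 3.624 0.658 -2.481
endloop
endfacet
facet normal -0.612 -0.517 0.599
outer loop
vertex 3.129 0.239 -1.996
vertex 3.116 1.942 -0.539
vertex 2.438 1.975 -1.203
endloop
endfacet
facet normal 0.341 -0.855 -0.391
outer loop
vertex 3.807 0.206 -1.332
vertex 3.129 0.239 -1.996
vertex 4.302 0.625 -1.817
endloop
endfacet
facet normal -0.612 -0.517 0.599
outer loop
vertex 3.807 0.206 -1.332
vertex 3.116 1.942 -0.539
vertex 3.129 0.239 -1.996
endloop
endfacet
facet normal -0.341 0.855 0.391
outer loop
vertex 2.438 1.975 -1.203
vertex 3.116 1.942 -0.539
vertex 2.933 2.394 -1.688
endloop
endfacet
facet normal 0.612 0.517 -0.599
outer loop
vertex 3.611 2.361 -1.024
vertex 4.302 0.625 -1.817
vertex 2.933 2.394 -1.688
endloop
endfacet
facet normal -0.341 0.855 0.391
outer loop
vertex 2.933 2.394 -1.688
vertex 3.116 1.942 -0.539
vertex 3.611 2.361 -1.024
endloop
endfacet
facet normal 0.714 -0.035 0.699
outer loop
vertex 3.611 2.361 -1.024
vertex 3.807 0.206 -1.332
vertex 4.302 0.625 -1.817
endloop
endfacet
facet normal 0.714 -0.035 0.699
outer loop
vertex 3.116 1.942 -0.539
vertex 3.807 0.206 -1.332
vertex 3.611 2.361 -1.024
endloop
endfacet
facet normal -0.360 0.688 -0.629
outer loop
vertex -1.256 2.451 -3.041
vertex -1.572 2.035 -3.315
vertex -1.728 2.373 -2.856
endloop
endfacet
facet normal 0.152 0.710 0.688
outer loop
vertex -1.256 2.451 -3.041
vertex -1.728 2.373 -2.856
vertex -0.632 1.261 -1.951
endloop
endfacet
facet normal 0.151 0.709 0.688
outer loop
vertex -0.632 1.261 -1.951
vertex -1.728 2.373 -2.856
vertex -1.103 1.183 -1.767
endloop
endfacet
facet normal 0.360 -0.688 0.630
outer loop
vertex -0.632 1.261 -1.951
vertex -1.103 1.183 -1.767
vertex -0.948 0.845 -2.225
endloop
endfacet
facet normal -0.361 0.688 -0.629
outer loop
vertex -1.728 2.373 -2.856
vertex -1.572 2.035 -3.315
vertex -2.082 2.04 -3.017
endloop
endfacet
facet normal -0.626 0.322 0.711
outer loop
vertex -1.728 2.373 -2.856
vertex -2.082 2.04 -3.017
vertex -1.103 1.183 -1.767
endloop
endfacet
facet normal -0.626 0.322 0.711
outer loop
vertex -1.103 1.183 -1.767
vertex -2.082 2.04 -3.017
vertex -1.457 0.85 -1.928
endloop
endfacet
facet normal 0.361 -0.688 0.630
outer loop
vertex -1.103 1.183 -1.767
vertex -1.457 0.85 -1.928
vertex -0.948 0.845 -2.225
endloop
endfacet
facet normal -0.361 0.687 -0.630
outer loop
vertex -2.082 2.04 -3.017
vertex -1.572 2.035 -3.315
vertex -2.052 1.703 -3.402
endloop
endfacet
facet normal -0.931 -0.308 0.197
outer loop
vertex -2.082 2.04 -3.017
vertex -2.052 1.703 -3.402
vertex -1.457 0.85 -1.928
endloop
endfacet
facet normal -0.931 -0.307 0.198
outer loop
vertex -1.457 0.85 -1.928
vertex -2.052 1.703 -3.402
vertex -1.428 0.513 -2.313
endloop
endfacet
facet normal 0.361 -0.688 0.630
outer loop
vertex -1.457 0.85 -1.928
vertex -1.428 0.513 -2.313
vertex -0.948 0.845 -2.225
endloop
endfacet
facet normal -0.362 0.688 -0.629
outer loop
vertex -2.052 1.703 -3.402
vertex -1.572 2.035 -3.315
vertex -1.661 1.617 -3.721
endloop
endfacet
facet normal -0.535 -0.706 -0.465
outer loop
vertex -2.052 1.703 -3.402
vertex -1.661 1.617 -3.721
vertex -1.428 0.513 -2.313
endloop
endfacet
facet normal -0.536 -0.705 -0.464
outer loop
vertex -1.428 0.513 -2.313
vertex -1.661 1.617 -3.721
vertex -1.037 0.426 -2.632
endloop
endfacet
facet normal 0.361 -0.688 0.630
outer loop
vertex -1.428 0.513 -2.313
vertex -1.037 0.426 -2.632
vertex -0.948 0.845 -2.225
endloop
endfacet
facet normal -0.360 0.688 -0.630
outer loop
vertex -1.661 1.617 -3.721
vertex -1.572 2.035 -3.315
vertex -1.203 1.845 -3.734
endloop
endfacet
facet normal 0.263 -0.572 -0.777
outer loop
vertex -1.661 1.617 -3.721
vertex -1.203 1.845 -3.734
vertex -1.037 0.426 -2.632
endloop
endfacet
facet normal 0.264 -0.572 -0.776
outer loop
vertex -1.037 0.426 -2.632
vertex -1.203 1.845 -3.734
vertex -0.579 0.655 -2.645
endloop
endfacet
facet normal 0.362 -0.688 0.629
outer loop
vertex -1.037 0.426 -2.632
vertex -0.579 0.655 -2.645
vertex -0.948 0.845 -2.225
endloop
endfacet
facet normal -0.361 0.688 -0.630
outer loop
vertex -1.203 1.845 -3.734
vertex -1.572 2.035 -3.315
vertex -1.023 2.217 -3.431
endloop
endfacet
facet normal 0.864 -0.008 -0.504
outer loop
vertex -1.203 1.845 -3.734
vertex -1.023 2.217 -3.431
vertex -0.579 0.655 -2.645
endloop
endfacet
facet normal 0.864 -0.008 -0.504
outer loop
vertex -0.579 0.655 -2.645
vertex -1.023 2.217 -3.431
vertex -0.399 1.026 -2.342
endloop
endfacet
facet normal 0.361 -0.689 0.629
outer loop
vertex -0.579 0.655 -2.645
vertex -0.399 1.026 -2.342
vertex -0.948 0.845 -2.225
endloop
endfacet
facet normal -0.361 0.689 -0.629
outer loop
vertex -1.023 2.217 -3.431
vertex -1.572 2.035 -3.315
vertex -1.256 2.451 -3.041
endloop
endfacet
facet normal 0.814 0.562 0.149
outer loop
vertex -1.023 2.217 -3.431
vertex -1.256 2.451 -3.041
vertex -0.399 1.026 -2.342
endloop
endfacet
facet normal 0.814 0.562 0.147
outer loop
vertex -0.399 1.026 -2.342
vertex -1.256 2.451 -3.041
vertex -0.632 1.261 -1.951
endloop
endfacet
facet normal 0.361 -0.689 0.629
outer loop
vertex -0.399 1.026 -2.342
vertex -0.632 1.261 -1.951
vertex -0.948 0.845 -2.225
endloop
endfacet

endsolid


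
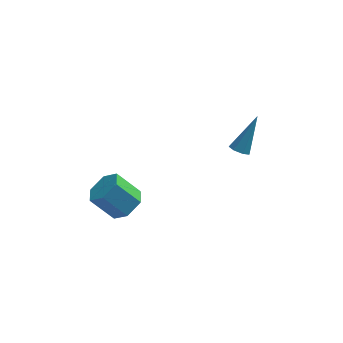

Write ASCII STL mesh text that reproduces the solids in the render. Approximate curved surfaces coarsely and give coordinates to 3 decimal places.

solid 
facet normal 0.663 -0.094 -0.743
outer loop
vertex -1.642 -2.09 -2.448
vertex -2.253 -1.717 -3.041
vertex -1.659 -1.169 -2.58
endloop
endfacet
facet normal 0.748 0.108 0.654
outer loop
vertex -1.642 -2.09 -2.448
vertex -1.659 -1.169 -2.58
vertex -2.716 -1.936 -1.245
endloop
endfacet
facet normal 0.748 0.108 0.655
outer loop
vertex -2.716 -1.936 -1.245
vertex -1.659 -1.169 -2.58
vertex -2.733 -1.016 -1.378
endloop
endfacet
facet normal -0.663 0.095 0.742
outer loop
vertex -2.716 -1.936 -1.245
vertex -2.733 -1.016 -1.378
vertex -3.327 -1.563 -1.839
endloop
endfacet
facet normal 0.664 -0.095 -0.742
outer loop
vertex -1.659 -1.169 -2.58
vertex -2.253 -1.717 -3.041
vertex -2.27 -0.796 -3.174
endloop
endfacet
facet normal 0.358 0.911 0.204
outer loop
vertex -1.659 -1.169 -2.58
vertex -2.27 -0.796 -3.174
vertex -2.733 -1.016 -1.378
endloop
endfacet
facet normal 0.358 0.911 0.204
outer loop
vertex -2.733 -1.016 -1.378
vertex -2.27 -0.796 -3.174
vertex -3.344 -0.643 -1.971
endloop
endfacet
facet normal -0.663 0.094 0.743
outer loop
vertex -2.733 -1.016 -1.378
vertex -3.344 -0.643 -1.971
vertex -3.327 -1.563 -1.839
endloop
endfacet
facet normal 0.664 -0.095 -0.742
outer loop
vertex -2.27 -0.796 -3.174
vertex -2.253 -1.717 -3.041
vertex -2.864 -1.344 -3.635
endloop
endfacet
facet normal -0.391 0.803 -0.451
outer loop
vertex -2.27 -0.796 -3.174
vertex -2.864 -1.344 -3.635
vertex -3.344 -0.643 -1.971
endloop
endfacet
facet normal -0.390 0.803 -0.451
outer loop
vertex -3.344 -0.643 -1.971
vertex -2.864 -1.344 -3.635
vertex -3.938 -1.19 -2.432
endloop
endfacet
facet normal -0.663 0.094 0.743
outer loop
vertex -3.344 -0.643 -1.971
vertex -3.938 -1.19 -2.432
vertex -3.327 -1.563 -1.839
endloop
endfacet
facet normal 0.663 -0.095 -0.742
outer loop
vertex -2.864 -1.344 -3.635
vertex -2.253 -1.717 -3.041
vertex -2.847 -2.264 -3.502
endloop
endfacet
facet normal -0.748 -0.108 -0.654
outer loop
vertex -2.864 -1.344 -3.635
vertex -2.847 -2.264 -3.502
vertex -3.938 -1.19 -2.432
endloop
endfacet
facet normal -0.748 -0.108 -0.655
outer loop
vertex -3.938 -1.19 -2.432
vertex -2.847 -2.264 -3.502
vertex -3.921 -2.111 -2.3
endloop
endfacet
facet normal -0.663 0.094 0.743
outer loop
vertex -3.938 -1.19 -2.432
vertex -3.921 -2.111 -2.3
vertex -3.327 -1.563 -1.839
endloop
endfacet
facet normal 0.663 -0.094 -0.743
outer loop
vertex -2.847 -2.264 -3.502
vertex -2.253 -1.717 -3.041
vertex -2.236 -2.637 -2.909
endloop
endfacet
facet normal -0.358 -0.911 -0.204
outer loop
vertex -2.847 -2.264 -3.502
vertex -2.236 -2.637 -2.909
vertex -3.921 -2.111 -2.3
endloop
endfacet
facet normal -0.358 -0.911 -0.204
outer loop
vertex -3.921 -2.111 -2.3
vertex -2.236 -2.637 -2.909
vertex -3.31 -2.484 -1.706
endloop
endfacet
facet normal -0.664 0.095 0.742
outer loop
vertex -3.921 -2.111 -2.3
vertex -3.31 -2.484 -1.706
vertex -3.327 -1.563 -1.839
endloop
endfacet
facet normal 0.663 -0.094 -0.743
outer loop
vertex -2.236 -2.637 -2.909
vertex -2.253 -1.717 -3.041
vertex -1.642 -2.09 -2.448
endloop
endfacet
facet normal 0.390 -0.803 0.450
outer loop
vertex -2.236 -2.637 -2.909
vertex -1.642 -2.09 -2.448
vertex -3.31 -2.484 -1.706
endloop
endfacet
facet normal 0.390 -0.803 0.451
outer loop
vertex -3.31 -2.484 -1.706
vertex -1.642 -2.09 -2.448
vertex -2.716 -1.936 -1.245
endloop
endfacet
facet normal -0.664 0.095 0.742
outer loop
vertex -3.31 -2.484 -1.706
vertex -2.716 -1.936 -1.245
vertex -3.327 -1.563 -1.839
endloop
endfacet
facet normal -0.399 -0.441 -0.804
outer loop
vertex 3.406 3.5 -4.221
vertex 2.968 3.353 -3.923
vertex 3.046 3.813 -4.214
endloop
endfacet
facet normal 0.597 0.696 -0.399
outer loop
vertex 3.406 3.5 -4.221
vertex 3.046 3.813 -4.214
vertex 3.832 4.307 -2.177
endloop
endfacet
facet normal -0.398 -0.441 -0.804
outer loop
vertex 3.046 3.813 -4.214
vertex 2.968 3.353 -3.923
vertex 2.627 3.779 -3.988
endloop
endfacet
facet normal -0.170 0.971 -0.170
outer loop
vertex 3.046 3.813 -4.214
vertex 2.627 3.779 -3.988
vertex 3.832 4.307 -2.177
endloop
endfacet
facet normal -0.397 -0.441 -0.805
outer loop
vertex 2.627 3.779 -3.988
vertex 2.968 3.353 -3.923
vertex 2.464 3.424 -3.713
endloop
endfacet
facet normal -0.741 0.589 0.321
outer loop
vertex 2.627 3.779 -3.988
vertex 2.464 3.424 -3.713
vertex 3.832 4.307 -2.177
endloop
endfacet
facet normal -0.398 -0.439 -0.806
outer loop
vertex 2.464 3.424 -3.713
vertex 2.968 3.353 -3.923
vertex 2.681 3.015 -3.597
endloop
endfacet
facet normal -0.688 -0.164 0.707
outer loop
vertex 2.464 3.424 -3.713
vertex 2.681 3.015 -3.597
vertex 3.832 4.307 -2.177
endloop
endfacet
facet normal -0.397 -0.440 -0.806
outer loop
vertex 2.681 3.015 -3.597
vertex 2.968 3.353 -3.923
vertex 3.114 2.86 -3.726
endloop
endfacet
facet normal -0.050 -0.718 0.694
outer loop
vertex 2.681 3.015 -3.597
vertex 3.114 2.86 -3.726
vertex 3.832 4.307 -2.177
endloop
endfacet
facet normal -0.399 -0.440 -0.804
outer loop
vertex 3.114 2.86 -3.726
vertex 2.968 3.353 -3.923
vertex 3.436 3.076 -4.004
endloop
endfacet
facet normal 0.694 -0.658 0.293
outer loop
vertex 3.114 2.86 -3.726
vertex 3.436 3.076 -4.004
vertex 3.832 4.307 -2.177
endloop
endfacet
facet normal -0.400 -0.440 -0.804
outer loop
vertex 3.436 3.076 -4.004
vertex 2.968 3.353 -3.923
vertex 3.406 3.5 -4.221
endloop
endfacet
facet normal 0.981 -0.029 -0.193
outer loop
vertex 3.436 3.076 -4.004
vertex 3.406 3.5 -4.221
vertex 3.832 4.307 -2.177
endloop
endfacet

endsolid


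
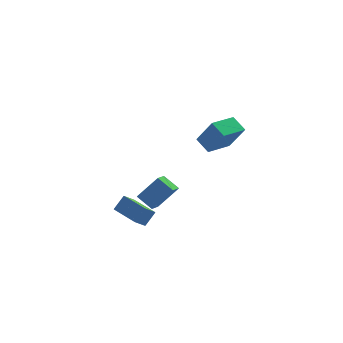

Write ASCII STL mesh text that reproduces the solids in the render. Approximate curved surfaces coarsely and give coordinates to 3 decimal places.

solid 
facet normal -0.406 0.332 -0.851
outer loop
vertex -0.053 -3.098 3.216
vertex 1.287 -2.044 2.988
vertex 0.487 -3.908 2.642
endloop
endfacet
facet normal -0.779 -0.613 0.132
outer loop
vertex 1.253 -4.536 4.252
vertex -0.053 -3.098 3.216
vertex 0.487 -3.908 2.642
endloop
endfacet
facet normal -0.405 0.332 -0.852
outer loop
vertex 0.487 -3.908 2.642
vertex 1.287 -2.044 2.988
vertex 1.827 -2.854 2.415
endloop
endfacet
facet normal 0.478 -0.717 -0.507
outer loop
vertex 1.827 -2.854 2.415
vertex 1.253 -4.536 4.252
vertex 0.487 -3.908 2.642
endloop
endfacet
facet normal -0.478 0.717 0.507
outer loop
vertex -0.053 -3.098 3.216
vertex 2.053 -2.672 4.598
vertex 1.287 -2.044 2.988
endloop
endfacet
facet normal -0.779 -0.613 0.132
outer loop
vertex 0.713 -3.726 4.825
vertex -0.053 -3.098 3.216
vertex 1.253 -4.536 4.252
endloop
endfacet
facet normal -0.478 0.717 0.507
outer loop
vertex 0.713 -3.726 4.825
vertex 2.053 -2.672 4.598
vertex -0.053 -3.098 3.216
endloop
endfacet
facet normal 0.779 0.613 -0.132
outer loop
vertex 1.287 -2.044 2.988
vertex 2.053 -2.672 4.598
vertex 1.827 -2.854 2.415
endloop
endfacet
facet normal 0.478 -0.717 -0.507
outer loop
vertex 2.593 -3.482 4.024
vertex 1.253 -4.536 4.252
vertex 1.827 -2.854 2.415
endloop
endfacet
facet normal 0.779 0.613 -0.132
outer loop
vertex 1.827 -2.854 2.415
vertex 2.053 -2.672 4.598
vertex 2.593 -3.482 4.024
endloop
endfacet
facet normal 0.406 -0.332 0.852
outer loop
vertex 2.593 -3.482 4.024
vertex 0.713 -3.726 4.825
vertex 1.253 -4.536 4.252
endloop
endfacet
facet normal 0.406 -0.333 0.851
outer loop
vertex 2.053 -2.672 4.598
vertex 0.713 -3.726 4.825
vertex 2.593 -3.482 4.024
endloop
endfacet
facet normal -0.503 0.864 -0.006
outer loop
vertex -3.974 -1.44 -2.173
vertex -3.353 -1.083 -2.782
vertex -4.587 -1.802 -3.01
endloop
endfacet
facet normal -0.661 -0.379 0.648
outer loop
vertex -3.567 -3.557 -2.998
vertex -3.974 -1.44 -2.173
vertex -4.587 -1.802 -3.01
endloop
endfacet
facet normal -0.503 0.865 -0.006
outer loop
vertex -4.587 -1.802 -3.01
vertex -3.353 -1.083 -2.782
vertex -3.967 -1.446 -3.62
endloop
endfacet
facet normal -0.559 -0.330 -0.761
outer loop
vertex -3.967 -1.446 -3.62
vertex -3.567 -3.557 -2.998
vertex -4.587 -1.802 -3.01
endloop
endfacet
facet normal 0.558 0.329 0.762
outer loop
vertex -3.974 -1.44 -2.173
vertex -2.333 -2.838 -2.77
vertex -3.353 -1.083 -2.782
endloop
endfacet
facet normal -0.660 -0.380 0.648
outer loop
vertex -2.953 -3.194 -2.16
vertex -3.974 -1.44 -2.173
vertex -3.567 -3.557 -2.998
endloop
endfacet
facet normal 0.559 0.331 0.761
outer loop
vertex -2.953 -3.194 -2.16
vertex -2.333 -2.838 -2.77
vertex -3.974 -1.44 -2.173
endloop
endfacet
facet normal 0.660 0.379 -0.648
outer loop
vertex -3.353 -1.083 -2.782
vertex -2.333 -2.838 -2.77
vertex -3.967 -1.446 -3.62
endloop
endfacet
facet normal -0.557 -0.330 -0.762
outer loop
vertex -2.946 -3.2 -3.607
vertex -3.567 -3.557 -2.998
vertex -3.967 -1.446 -3.62
endloop
endfacet
facet normal 0.660 0.380 -0.648
outer loop
vertex -3.967 -1.446 -3.62
vertex -2.333 -2.838 -2.77
vertex -2.946 -3.2 -3.607
endloop
endfacet
facet normal 0.503 -0.864 0.006
outer loop
vertex -2.946 -3.2 -3.607
vertex -2.953 -3.194 -2.16
vertex -3.567 -3.557 -2.998
endloop
endfacet
facet normal 0.502 -0.865 0.006
outer loop
vertex -2.333 -2.838 -2.77
vertex -2.953 -3.194 -2.16
vertex -2.946 -3.2 -3.607
endloop
endfacet
facet normal -0.639 -0.007 -0.769
outer loop
vertex -2.232 -0.12 -4.274
vertex -3.028 0.605 -3.619
vertex -1.78 0.722 -4.657
endloop
endfacet
facet normal 0.631 -0.575 -0.520
outer loop
vertex -0.552 0.735 -3.181
vertex -2.232 -0.12 -4.274
vertex -1.78 0.722 -4.657
endloop
endfacet
facet normal -0.639 -0.007 -0.769
outer loop
vertex -1.78 0.722 -4.657
vertex -3.028 0.605 -3.619
vertex -2.576 1.447 -4.002
endloop
endfacet
facet normal 0.439 0.818 -0.372
outer loop
vertex -2.576 1.447 -4.002
vertex -0.552 0.735 -3.181
vertex -1.78 0.722 -4.657
endloop
endfacet
facet normal -0.439 -0.818 0.372
outer loop
vertex -2.232 -0.12 -4.274
vertex -1.8 0.618 -2.143
vertex -3.028 0.605 -3.619
endloop
endfacet
facet normal 0.631 -0.575 -0.520
outer loop
vertex -1.004 -0.107 -2.798
vertex -2.232 -0.12 -4.274
vertex -0.552 0.735 -3.181
endloop
endfacet
facet normal -0.439 -0.818 0.372
outer loop
vertex -1.004 -0.107 -2.798
vertex -1.8 0.618 -2.143
vertex -2.232 -0.12 -4.274
endloop
endfacet
facet normal -0.631 0.575 0.520
outer loop
vertex -3.028 0.605 -3.619
vertex -1.8 0.618 -2.143
vertex -2.576 1.447 -4.002
endloop
endfacet
facet normal 0.439 0.818 -0.372
outer loop
vertex -1.348 1.46 -2.526
vertex -0.552 0.735 -3.181
vertex -2.576 1.447 -4.002
endloop
endfacet
facet normal -0.631 0.575 0.520
outer loop
vertex -2.576 1.447 -4.002
vertex -1.8 0.618 -2.143
vertex -1.348 1.46 -2.526
endloop
endfacet
facet normal 0.639 0.007 0.769
outer loop
vertex -1.348 1.46 -2.526
vertex -1.004 -0.107 -2.798
vertex -0.552 0.735 -3.181
endloop
endfacet
facet normal 0.639 0.007 0.769
outer loop
vertex -1.8 0.618 -2.143
vertex -1.004 -0.107 -2.798
vertex -1.348 1.46 -2.526
endloop
endfacet

endsolid


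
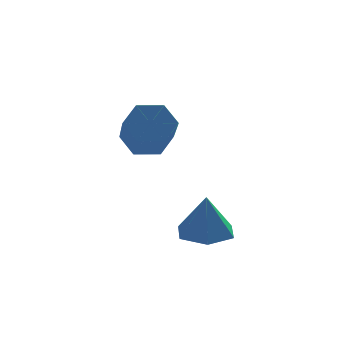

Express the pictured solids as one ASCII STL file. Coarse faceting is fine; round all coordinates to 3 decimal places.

solid 
facet normal 0.005 0.148 -0.989
outer loop
vertex 4.787 -2.554 -4.139
vertex 3.934 -2.037 -4.066
vertex 4.813 -1.565 -3.991
endloop
endfacet
facet normal 0.885 -0.092 0.456
outer loop
vertex 4.787 -2.554 -4.139
vertex 4.813 -1.565 -3.991
vertex 3.926 -2.283 -2.414
endloop
endfacet
facet normal 0.005 0.148 -0.989
outer loop
vertex 4.813 -1.565 -3.991
vertex 3.934 -2.037 -4.066
vertex 3.96 -1.048 -3.918
endloop
endfacet
facet normal 0.461 0.681 0.569
outer loop
vertex 4.813 -1.565 -3.991
vertex 3.96 -1.048 -3.918
vertex 3.926 -2.283 -2.414
endloop
endfacet
facet normal 0.005 0.148 -0.989
outer loop
vertex 3.96 -1.048 -3.918
vertex 3.934 -2.037 -4.066
vertex 3.081 -1.52 -3.993
endloop
endfacet
facet normal -0.426 0.704 0.568
outer loop
vertex 3.96 -1.048 -3.918
vertex 3.081 -1.52 -3.993
vertex 3.926 -2.283 -2.414
endloop
endfacet
facet normal 0.005 0.148 -0.989
outer loop
vertex 3.081 -1.52 -3.993
vertex 3.934 -2.037 -4.066
vertex 3.055 -2.509 -4.141
endloop
endfacet
facet normal -0.890 -0.045 0.455
outer loop
vertex 3.081 -1.52 -3.993
vertex 3.055 -2.509 -4.141
vertex 3.926 -2.283 -2.414
endloop
endfacet
facet normal 0.006 0.147 -0.989
outer loop
vertex 3.055 -2.509 -4.141
vertex 3.934 -2.037 -4.066
vertex 3.908 -3.026 -4.213
endloop
endfacet
facet normal -0.466 -0.816 0.342
outer loop
vertex 3.055 -2.509 -4.141
vertex 3.908 -3.026 -4.213
vertex 3.926 -2.283 -2.414
endloop
endfacet
facet normal 0.004 0.147 -0.989
outer loop
vertex 3.908 -3.026 -4.213
vertex 3.934 -2.037 -4.066
vertex 4.787 -2.554 -4.139
endloop
endfacet
facet normal 0.422 -0.839 0.342
outer loop
vertex 3.908 -3.026 -4.213
vertex 4.787 -2.554 -4.139
vertex 3.926 -2.283 -2.414
endloop
endfacet
facet normal -0.014 0.837 -0.546
outer loop
vertex 3.074 0.485 -0.659
vertex 2.174 0.481 -0.642
vertex 2.634 0.909 0.002
endloop
endfacet
facet normal 0.872 0.278 0.402
outer loop
vertex 3.074 0.485 -0.659
vertex 2.634 0.909 0.002
vertex 3.106 -1.356 0.545
endloop
endfacet
facet normal 0.872 0.278 0.403
outer loop
vertex 3.106 -1.356 0.545
vertex 2.634 0.909 0.002
vertex 2.666 -0.932 1.205
endloop
endfacet
facet normal 0.015 -0.837 0.547
outer loop
vertex 3.106 -1.356 0.545
vertex 2.666 -0.932 1.205
vertex 2.206 -1.361 0.562
endloop
endfacet
facet normal -0.014 0.837 -0.546
outer loop
vertex 2.634 0.909 0.002
vertex 2.174 0.481 -0.642
vertex 1.734 0.905 0.019
endloop
endfacet
facet normal 0.013 0.547 0.837
outer loop
vertex 2.634 0.909 0.002
vertex 1.734 0.905 0.019
vertex 2.666 -0.932 1.205
endloop
endfacet
facet normal 0.014 0.547 0.837
outer loop
vertex 2.666 -0.932 1.205
vertex 1.734 0.905 0.019
vertex 1.766 -0.937 1.223
endloop
endfacet
facet normal 0.016 -0.837 0.547
outer loop
vertex 2.666 -0.932 1.205
vertex 1.766 -0.937 1.223
vertex 2.206 -1.361 0.562
endloop
endfacet
facet normal -0.015 0.837 -0.547
outer loop
vertex 1.734 0.905 0.019
vertex 2.174 0.481 -0.642
vertex 1.274 0.476 -0.625
endloop
endfacet
facet normal -0.859 0.269 0.435
outer loop
vertex 1.734 0.905 0.019
vertex 1.274 0.476 -0.625
vertex 1.766 -0.937 1.223
endloop
endfacet
facet normal -0.859 0.269 0.435
outer loop
vertex 1.766 -0.937 1.223
vertex 1.274 0.476 -0.625
vertex 1.306 -1.365 0.579
endloop
endfacet
facet normal 0.014 -0.837 0.546
outer loop
vertex 1.766 -0.937 1.223
vertex 1.306 -1.365 0.579
vertex 2.206 -1.361 0.562
endloop
endfacet
facet normal -0.015 0.837 -0.547
outer loop
vertex 1.274 0.476 -0.625
vertex 2.174 0.481 -0.642
vertex 1.714 0.052 -1.285
endloop
endfacet
facet normal -0.872 -0.278 -0.403
outer loop
vertex 1.274 0.476 -0.625
vertex 1.714 0.052 -1.285
vertex 1.306 -1.365 0.579
endloop
endfacet
facet normal -0.872 -0.278 -0.402
outer loop
vertex 1.306 -1.365 0.579
vertex 1.714 0.052 -1.285
vertex 1.746 -1.789 -0.082
endloop
endfacet
facet normal 0.014 -0.837 0.546
outer loop
vertex 1.306 -1.365 0.579
vertex 1.746 -1.789 -0.082
vertex 2.206 -1.361 0.562
endloop
endfacet
facet normal -0.016 0.837 -0.547
outer loop
vertex 1.714 0.052 -1.285
vertex 2.174 0.481 -0.642
vertex 2.614 0.057 -1.303
endloop
endfacet
facet normal -0.014 -0.547 -0.837
outer loop
vertex 1.714 0.052 -1.285
vertex 2.614 0.057 -1.303
vertex 1.746 -1.789 -0.082
endloop
endfacet
facet normal -0.013 -0.547 -0.837
outer loop
vertex 1.746 -1.789 -0.082
vertex 2.614 0.057 -1.303
vertex 2.646 -1.785 -0.099
endloop
endfacet
facet normal 0.014 -0.837 0.546
outer loop
vertex 1.746 -1.789 -0.082
vertex 2.646 -1.785 -0.099
vertex 2.206 -1.361 0.562
endloop
endfacet
facet normal -0.014 0.837 -0.546
outer loop
vertex 2.614 0.057 -1.303
vertex 2.174 0.481 -0.642
vertex 3.074 0.485 -0.659
endloop
endfacet
facet normal 0.859 -0.269 -0.435
outer loop
vertex 2.614 0.057 -1.303
vertex 3.074 0.485 -0.659
vertex 2.646 -1.785 -0.099
endloop
endfacet
facet normal 0.859 -0.269 -0.435
outer loop
vertex 2.646 -1.785 -0.099
vertex 3.074 0.485 -0.659
vertex 3.106 -1.356 0.545
endloop
endfacet
facet normal 0.015 -0.837 0.547
outer loop
vertex 2.646 -1.785 -0.099
vertex 3.106 -1.356 0.545
vertex 2.206 -1.361 0.562
endloop
endfacet

endsolid


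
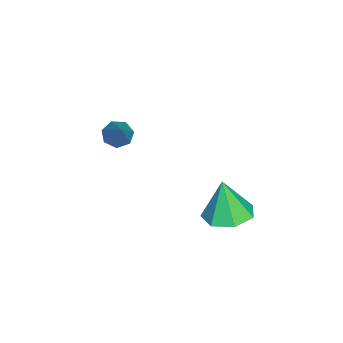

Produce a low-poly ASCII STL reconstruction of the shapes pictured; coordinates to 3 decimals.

solid 
facet normal -0.655 -0.267 -0.707
outer loop
vertex 2.09 -3.063 1.854
vertex 1.632 -3.14 2.308
vertex 1.78 -2.606 1.969
endloop
endfacet
facet normal 0.675 0.574 -0.463
outer loop
vertex 2.09 -3.063 1.854
vertex 1.78 -2.606 1.969
vertex 3.008 -2.58 3.792
endloop
endfacet
facet normal -0.654 -0.268 -0.707
outer loop
vertex 1.78 -2.606 1.969
vertex 1.632 -3.14 2.308
vertex 1.358 -2.552 2.339
endloop
endfacet
facet normal 0.072 0.995 -0.063
outer loop
vertex 1.78 -2.606 1.969
vertex 1.358 -2.552 2.339
vertex 3.008 -2.58 3.792
endloop
endfacet
facet normal -0.655 -0.268 -0.706
outer loop
vertex 1.358 -2.552 2.339
vertex 1.632 -3.14 2.308
vertex 1.143 -2.94 2.686
endloop
endfacet
facet normal -0.451 0.721 0.526
outer loop
vertex 1.358 -2.552 2.339
vertex 1.143 -2.94 2.686
vertex 3.008 -2.58 3.792
endloop
endfacet
facet normal -0.655 -0.267 -0.707
outer loop
vertex 1.143 -2.94 2.686
vertex 1.632 -3.14 2.308
vertex 1.295 -3.48 2.749
endloop
endfacet
facet normal -0.504 -0.041 0.863
outer loop
vertex 1.143 -2.94 2.686
vertex 1.295 -3.48 2.749
vertex 3.008 -2.58 3.792
endloop
endfacet
facet normal -0.656 -0.266 -0.706
outer loop
vertex 1.295 -3.48 2.749
vertex 1.632 -3.14 2.308
vertex 1.701 -3.764 2.479
endloop
endfacet
facet normal -0.043 -0.720 0.692
outer loop
vertex 1.295 -3.48 2.749
vertex 1.701 -3.764 2.479
vertex 3.008 -2.58 3.792
endloop
endfacet
facet normal -0.655 -0.266 -0.707
outer loop
vertex 1.701 -3.764 2.479
vertex 1.632 -3.14 2.308
vertex 2.055 -3.578 2.081
endloop
endfacet
facet normal 0.582 -0.801 0.143
outer loop
vertex 1.701 -3.764 2.479
vertex 2.055 -3.578 2.081
vertex 3.008 -2.58 3.792
endloop
endfacet
facet normal -0.655 -0.267 -0.707
outer loop
vertex 2.055 -3.578 2.081
vertex 1.632 -3.14 2.308
vertex 2.09 -3.063 1.854
endloop
endfacet
facet normal 0.901 -0.225 -0.371
outer loop
vertex 2.055 -3.578 2.081
vertex 2.09 -3.063 1.854
vertex 3.008 -2.58 3.792
endloop
endfacet
facet normal 0.068 0.158 -0.985
outer loop
vertex 4.12 1.187 -0.293
vertex 3.151 1.643 -0.287
vertex 4.107 2.104 -0.147
endloop
endfacet
facet normal 0.850 -0.071 0.522
outer loop
vertex 4.12 1.187 -0.293
vertex 4.107 2.104 -0.147
vertex 3.029 1.357 1.507
endloop
endfacet
facet normal 0.069 0.157 -0.985
outer loop
vertex 4.107 2.104 -0.147
vertex 3.151 1.643 -0.287
vertex 3.375 2.674 -0.107
endloop
endfacet
facet normal 0.509 0.610 0.607
outer loop
vertex 4.107 2.104 -0.147
vertex 3.375 2.674 -0.107
vertex 3.029 1.357 1.507
endloop
endfacet
facet normal 0.067 0.158 -0.985
outer loop
vertex 3.375 2.674 -0.107
vertex 3.151 1.643 -0.287
vertex 2.475 2.467 -0.201
endloop
endfacet
facet normal -0.239 0.777 0.582
outer loop
vertex 3.375 2.674 -0.107
vertex 2.475 2.467 -0.201
vertex 3.029 1.357 1.507
endloop
endfacet
facet normal 0.067 0.158 -0.985
outer loop
vertex 2.475 2.467 -0.201
vertex 3.151 1.643 -0.287
vertex 2.084 1.64 -0.36
endloop
endfacet
facet normal -0.831 0.303 0.467
outer loop
vertex 2.475 2.467 -0.201
vertex 2.084 1.64 -0.36
vertex 3.029 1.357 1.507
endloop
endfacet
facet normal 0.067 0.158 -0.985
outer loop
vertex 2.084 1.64 -0.36
vertex 3.151 1.643 -0.287
vertex 2.497 0.815 -0.464
endloop
endfacet
facet normal -0.821 -0.454 0.346
outer loop
vertex 2.084 1.64 -0.36
vertex 2.497 0.815 -0.464
vertex 3.029 1.357 1.507
endloop
endfacet
facet normal 0.068 0.157 -0.985
outer loop
vertex 2.497 0.815 -0.464
vertex 3.151 1.643 -0.287
vertex 3.403 0.614 -0.434
endloop
endfacet
facet normal -0.216 -0.925 0.313
outer loop
vertex 2.497 0.815 -0.464
vertex 3.403 0.614 -0.434
vertex 3.029 1.357 1.507
endloop
endfacet
facet normal 0.068 0.157 -0.985
outer loop
vertex 3.403 0.614 -0.434
vertex 3.151 1.643 -0.287
vertex 4.12 1.187 -0.293
endloop
endfacet
facet normal 0.527 -0.755 0.391
outer loop
vertex 3.403 0.614 -0.434
vertex 4.12 1.187 -0.293
vertex 3.029 1.357 1.507
endloop
endfacet

endsolid


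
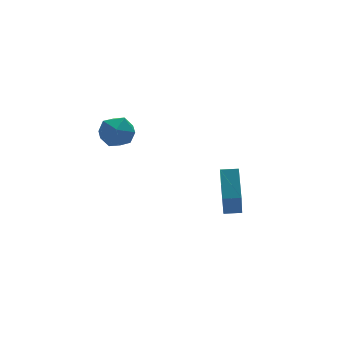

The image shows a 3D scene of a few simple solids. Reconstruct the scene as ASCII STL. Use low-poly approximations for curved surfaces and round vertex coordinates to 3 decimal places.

solid 
facet normal -0.294 -0.484 0.824
outer loop
vertex 0.399 -1.798 0.104
vertex -0.345 -1.433 0.053
vertex -0.187 -3.129 -0.887
endloop
endfacet
facet normal 0.895 -0.441 0.062
outer loop
vertex 0.425 -2.127 -2.593
vertex 0.399 -1.798 0.104
vertex -0.187 -3.129 -0.887
endloop
endfacet
facet normal -0.295 -0.484 0.824
outer loop
vertex -0.187 -3.129 -0.887
vertex -0.345 -1.433 0.053
vertex -0.93 -2.764 -0.939
endloop
endfacet
facet normal -0.332 -0.756 -0.563
outer loop
vertex -0.93 -2.764 -0.939
vertex 0.425 -2.127 -2.593
vertex -0.187 -3.129 -0.887
endloop
endfacet
facet normal 0.332 0.756 0.563
outer loop
vertex 0.399 -1.798 0.104
vertex 0.267 -0.431 -1.653
vertex -0.345 -1.433 0.053
endloop
endfacet
facet normal 0.896 -0.440 0.062
outer loop
vertex 1.01 -0.796 -1.601
vertex 0.399 -1.798 0.104
vertex 0.425 -2.127 -2.593
endloop
endfacet
facet normal 0.332 0.756 0.564
outer loop
vertex 1.01 -0.796 -1.601
vertex 0.267 -0.431 -1.653
vertex 0.399 -1.798 0.104
endloop
endfacet
facet normal -0.896 0.440 -0.063
outer loop
vertex -0.345 -1.433 0.053
vertex 0.267 -0.431 -1.653
vertex -0.93 -2.764 -0.939
endloop
endfacet
facet normal -0.332 -0.756 -0.564
outer loop
vertex -0.319 -1.762 -2.644
vertex 0.425 -2.127 -2.593
vertex -0.93 -2.764 -0.939
endloop
endfacet
facet normal -0.896 0.441 -0.062
outer loop
vertex -0.93 -2.764 -0.939
vertex 0.267 -0.431 -1.653
vertex -0.319 -1.762 -2.644
endloop
endfacet
facet normal 0.294 0.485 -0.824
outer loop
vertex -0.319 -1.762 -2.644
vertex 1.01 -0.796 -1.601
vertex 0.425 -2.127 -2.593
endloop
endfacet
facet normal 0.295 0.484 -0.824
outer loop
vertex 0.267 -0.431 -1.653
vertex 1.01 -0.796 -1.601
vertex -0.319 -1.762 -2.644
endloop
endfacet
facet normal -0.016 0.989 -0.147
outer loop
vertex -2.682 4.284 0.058
vertex -3.595 4.329 0.46
vertex -2.789 4.428 1.041
endloop
endfacet
facet normal 0.651 0.758 -0.040
outer loop
vertex -2.682 4.284 0.058
vertex -2.789 4.428 1.041
vertex -2.085 3.805 0.701
endloop
endfacet
facet normal 0.798 0.270 -0.540
outer loop
vertex -2.682 4.284 0.058
vertex -2.085 3.805 0.701
vertex -2.457 3.322 -0.09
endloop
endfacet
facet normal 0.222 0.199 -0.954
outer loop
vertex -2.682 4.284 0.058
vertex -2.457 3.322 -0.09
vertex -3.39 3.645 -0.24
endloop
endfacet
facet normal -0.282 0.644 -0.712
outer loop
vertex -2.682 4.284 0.058
vertex -3.39 3.645 -0.24
vertex -3.595 4.329 0.46
endloop
endfacet
facet normal 0.674 0.436 0.596
outer loop
vertex -2.085 3.805 0.701
vertex -2.789 4.428 1.041
vertex -2.63 3.555 1.5
endloop
endfacet
facet normal -0.406 0.809 0.425
outer loop
vertex -2.789 4.428 1.041
vertex -3.595 4.329 0.46
vertex -3.563 3.878 1.35
endloop
endfacet
facet normal -0.834 0.252 -0.490
outer loop
vertex -3.595 4.329 0.46
vertex -3.39 3.645 -0.24
vertex -3.935 3.395 0.559
endloop
endfacet
facet normal -0.020 -0.468 -0.883
outer loop
vertex -3.39 3.645 -0.24
vertex -2.457 3.322 -0.09
vertex -3.231 2.772 0.219
endloop
endfacet
facet normal 0.911 -0.354 -0.212
outer loop
vertex -2.457 3.322 -0.09
vertex -2.085 3.805 0.701
vertex -2.425 2.871 0.8
endloop
endfacet
facet normal -0.222 -0.199 0.954
outer loop
vertex -3.338 2.916 1.202
vertex -2.63 3.555 1.5
vertex -3.563 3.878 1.35
endloop
endfacet
facet normal -0.798 -0.270 0.540
outer loop
vertex -3.338 2.916 1.202
vertex -3.563 3.878 1.35
vertex -3.935 3.395 0.559
endloop
endfacet
facet normal -0.651 -0.758 0.040
outer loop
vertex -3.338 2.916 1.202
vertex -3.935 3.395 0.559
vertex -3.231 2.772 0.219
endloop
endfacet
facet normal 0.016 -0.989 0.147
outer loop
vertex -3.338 2.916 1.202
vertex -3.231 2.772 0.219
vertex -2.425 2.871 0.8
endloop
endfacet
facet normal 0.282 -0.644 0.712
outer loop
vertex -3.338 2.916 1.202
vertex -2.425 2.871 0.8
vertex -2.63 3.555 1.5
endloop
endfacet
facet normal 0.020 0.468 0.883
outer loop
vertex -3.563 3.878 1.35
vertex -2.63 3.555 1.5
vertex -2.789 4.428 1.041
endloop
endfacet
facet normal -0.911 0.354 0.212
outer loop
vertex -3.935 3.395 0.559
vertex -3.563 3.878 1.35
vertex -3.595 4.329 0.46
endloop
endfacet
facet normal -0.674 -0.436 -0.596
outer loop
vertex -3.231 2.772 0.219
vertex -3.935 3.395 0.559
vertex -3.39 3.645 -0.24
endloop
endfacet
facet normal 0.406 -0.809 -0.425
outer loop
vertex -2.425 2.871 0.8
vertex -3.231 2.772 0.219
vertex -2.457 3.322 -0.09
endloop
endfacet
facet normal 0.834 -0.252 0.490
outer loop
vertex -2.63 3.555 1.5
vertex -2.425 2.871 0.8
vertex -2.085 3.805 0.701
endloop
endfacet

endsolid


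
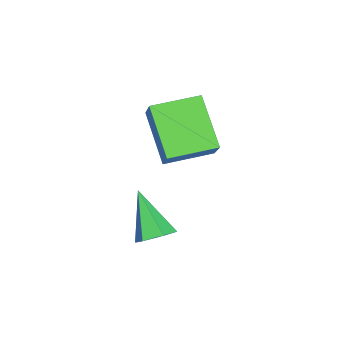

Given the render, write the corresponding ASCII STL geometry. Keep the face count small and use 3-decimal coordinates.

solid 
facet normal 0.471 0.444 -0.762
outer loop
vertex 0.041 2.516 -3.59
vertex -0.304 2.204 -3.985
vertex -0.489 2.749 -3.782
endloop
endfacet
facet normal -0.000 0.635 0.772
outer loop
vertex 0.041 2.516 -3.59
vertex -0.489 2.749 -3.782
vertex -1.076 1.476 -2.735
endloop
endfacet
facet normal 0.471 0.444 -0.762
outer loop
vertex -0.489 2.749 -3.782
vertex -0.304 2.204 -3.985
vertex -0.834 2.437 -4.177
endloop
endfacet
facet normal -0.789 0.564 0.244
outer loop
vertex -0.489 2.749 -3.782
vertex -0.834 2.437 -4.177
vertex -1.076 1.476 -2.735
endloop
endfacet
facet normal 0.471 0.445 -0.762
outer loop
vertex -0.834 2.437 -4.177
vertex -0.304 2.204 -3.985
vertex -0.649 1.893 -4.38
endloop
endfacet
facet normal -0.933 -0.207 -0.295
outer loop
vertex -0.834 2.437 -4.177
vertex -0.649 1.893 -4.38
vertex -1.076 1.476 -2.735
endloop
endfacet
facet normal 0.471 0.445 -0.762
outer loop
vertex -0.649 1.893 -4.38
vertex -0.304 2.204 -3.985
vertex -0.119 1.66 -4.188
endloop
endfacet
facet normal -0.289 -0.908 -0.305
outer loop
vertex -0.649 1.893 -4.38
vertex -0.119 1.66 -4.188
vertex -1.076 1.476 -2.735
endloop
endfacet
facet normal 0.471 0.444 -0.762
outer loop
vertex -0.119 1.66 -4.188
vertex -0.304 2.204 -3.985
vertex 0.226 1.972 -3.793
endloop
endfacet
facet normal 0.500 -0.836 0.224
outer loop
vertex -0.119 1.66 -4.188
vertex 0.226 1.972 -3.793
vertex -1.076 1.476 -2.735
endloop
endfacet
facet normal 0.471 0.444 -0.762
outer loop
vertex 0.226 1.972 -3.793
vertex -0.304 2.204 -3.985
vertex 0.041 2.516 -3.59
endloop
endfacet
facet normal 0.644 -0.065 0.762
outer loop
vertex 0.226 1.972 -3.793
vertex 0.041 2.516 -3.59
vertex -1.076 1.476 -2.735
endloop
endfacet
facet normal -0.664 -0.275 -0.696
outer loop
vertex -2.996 1.157 -0.864
vertex -3.732 2.45 -0.673
vertex -1.951 1.944 -2.172
endloop
endfacet
facet normal 0.490 -0.862 -0.127
outer loop
vertex -1.068 2.31 -1.247
vertex -2.996 1.157 -0.864
vertex -1.951 1.944 -2.172
endloop
endfacet
facet normal -0.664 -0.275 -0.696
outer loop
vertex -1.951 1.944 -2.172
vertex -3.732 2.45 -0.673
vertex -2.687 3.237 -1.981
endloop
endfacet
facet normal 0.564 0.426 -0.707
outer loop
vertex -2.687 3.237 -1.981
vertex -1.068 2.31 -1.247
vertex -1.951 1.944 -2.172
endloop
endfacet
facet normal -0.564 -0.426 0.707
outer loop
vertex -2.996 1.157 -0.864
vertex -2.849 2.816 0.252
vertex -3.732 2.45 -0.673
endloop
endfacet
facet normal 0.490 -0.862 -0.127
outer loop
vertex -2.113 1.523 0.061
vertex -2.996 1.157 -0.864
vertex -1.068 2.31 -1.247
endloop
endfacet
facet normal -0.564 -0.426 0.707
outer loop
vertex -2.113 1.523 0.061
vertex -2.849 2.816 0.252
vertex -2.996 1.157 -0.864
endloop
endfacet
facet normal -0.490 0.862 0.127
outer loop
vertex -3.732 2.45 -0.673
vertex -2.849 2.816 0.252
vertex -2.687 3.237 -1.981
endloop
endfacet
facet normal 0.564 0.426 -0.707
outer loop
vertex -1.804 3.603 -1.056
vertex -1.068 2.31 -1.247
vertex -2.687 3.237 -1.981
endloop
endfacet
facet normal -0.490 0.862 0.127
outer loop
vertex -2.687 3.237 -1.981
vertex -2.849 2.816 0.252
vertex -1.804 3.603 -1.056
endloop
endfacet
facet normal 0.664 0.275 0.696
outer loop
vertex -1.804 3.603 -1.056
vertex -2.113 1.523 0.061
vertex -1.068 2.31 -1.247
endloop
endfacet
facet normal 0.664 0.275 0.696
outer loop
vertex -2.849 2.816 0.252
vertex -2.113 1.523 0.061
vertex -1.804 3.603 -1.056
endloop
endfacet

endsolid


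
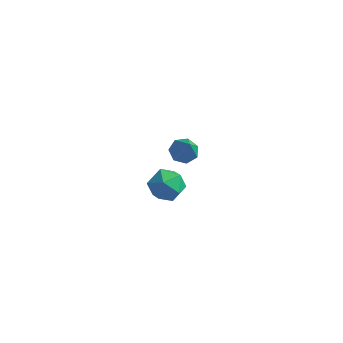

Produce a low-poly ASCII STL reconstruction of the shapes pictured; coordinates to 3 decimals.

solid 
facet normal -0.605 0.690 0.396
outer loop
vertex -1.073 -0.992 -0.419
vertex -0.713 -1.12 0.354
vertex -0.387 -0.527 -0.181
endloop
endfacet
facet normal -0.466 0.836 -0.289
outer loop
vertex -1.073 -0.992 -0.419
vertex -0.387 -0.527 -0.181
vertex -0.442 -0.836 -0.985
endloop
endfacet
facet normal -0.679 0.278 -0.680
outer loop
vertex -1.073 -0.992 -0.419
vertex -0.442 -0.836 -0.985
vertex -0.801 -1.618 -0.946
endloop
endfacet
facet normal -0.948 -0.212 -0.237
outer loop
vertex -1.073 -0.992 -0.419
vertex -0.801 -1.618 -0.946
vertex -0.969 -1.794 -0.118
endloop
endfacet
facet normal -0.903 0.043 0.428
outer loop
vertex -1.073 -0.992 -0.419
vertex -0.969 -1.794 -0.118
vertex -0.713 -1.12 0.354
endloop
endfacet
facet normal 0.240 0.901 -0.363
outer loop
vertex -0.442 -0.836 -0.985
vertex -0.387 -0.527 -0.181
vertex 0.309 -0.866 -0.562
endloop
endfacet
facet normal 0.016 0.665 0.747
outer loop
vertex -0.387 -0.527 -0.181
vertex -0.713 -1.12 0.354
vertex 0.141 -1.042 0.266
endloop
endfacet
facet normal -0.465 -0.383 0.798
outer loop
vertex -0.713 -1.12 0.354
vertex -0.969 -1.794 -0.118
vertex -0.218 -1.824 0.305
endloop
endfacet
facet normal -0.539 -0.795 -0.278
outer loop
vertex -0.969 -1.794 -0.118
vertex -0.801 -1.618 -0.946
vertex -0.273 -2.133 -0.499
endloop
endfacet
facet normal -0.102 -0.003 -0.995
outer loop
vertex -0.801 -1.618 -0.946
vertex -0.442 -0.836 -0.985
vertex 0.053 -1.54 -1.034
endloop
endfacet
facet normal 0.948 0.212 0.237
outer loop
vertex 0.413 -1.668 -0.261
vertex 0.309 -0.866 -0.562
vertex 0.141 -1.042 0.266
endloop
endfacet
facet normal 0.679 -0.278 0.680
outer loop
vertex 0.413 -1.668 -0.261
vertex 0.141 -1.042 0.266
vertex -0.218 -1.824 0.305
endloop
endfacet
facet normal 0.466 -0.836 0.289
outer loop
vertex 0.413 -1.668 -0.261
vertex -0.218 -1.824 0.305
vertex -0.273 -2.133 -0.499
endloop
endfacet
facet normal 0.605 -0.690 -0.396
outer loop
vertex 0.413 -1.668 -0.261
vertex -0.273 -2.133 -0.499
vertex 0.053 -1.54 -1.034
endloop
endfacet
facet normal 0.903 -0.043 -0.428
outer loop
vertex 0.413 -1.668 -0.261
vertex 0.053 -1.54 -1.034
vertex 0.309 -0.866 -0.562
endloop
endfacet
facet normal 0.539 0.795 0.278
outer loop
vertex 0.141 -1.042 0.266
vertex 0.309 -0.866 -0.562
vertex -0.387 -0.527 -0.181
endloop
endfacet
facet normal 0.102 0.003 0.995
outer loop
vertex -0.218 -1.824 0.305
vertex 0.141 -1.042 0.266
vertex -0.713 -1.12 0.354
endloop
endfacet
facet normal -0.240 -0.901 0.363
outer loop
vertex -0.273 -2.133 -0.499
vertex -0.218 -1.824 0.305
vertex -0.969 -1.794 -0.118
endloop
endfacet
facet normal -0.016 -0.665 -0.747
outer loop
vertex 0.053 -1.54 -1.034
vertex -0.273 -2.133 -0.499
vertex -0.801 -1.618 -0.946
endloop
endfacet
facet normal 0.465 0.383 -0.798
outer loop
vertex 0.309 -0.866 -0.562
vertex 0.053 -1.54 -1.034
vertex -0.442 -0.836 -0.985
endloop
endfacet
facet normal -0.388 0.433 -0.814
outer loop
vertex -1.751 4.305 -3.968
vertex -2.366 4.233 -3.713
vertex -1.942 4.747 -3.642
endloop
endfacet
facet normal 0.942 0.304 0.140
outer loop
vertex -1.751 4.305 -3.968
vertex -1.942 4.747 -3.642
vertex -1.734 3.527 -2.387
endloop
endfacet
facet normal -0.388 0.432 -0.814
outer loop
vertex -1.942 4.747 -3.642
vertex -2.366 4.233 -3.713
vertex -2.453 4.801 -3.37
endloop
endfacet
facet normal 0.395 0.690 0.606
outer loop
vertex -1.942 4.747 -3.642
vertex -2.453 4.801 -3.37
vertex -1.734 3.527 -2.387
endloop
endfacet
facet normal -0.388 0.432 -0.814
outer loop
vertex -2.453 4.801 -3.37
vertex -2.366 4.233 -3.713
vertex -2.898 4.428 -3.356
endloop
endfacet
facet normal -0.345 0.443 0.827
outer loop
vertex -2.453 4.801 -3.37
vertex -2.898 4.428 -3.356
vertex -1.734 3.527 -2.387
endloop
endfacet
facet normal -0.387 0.433 -0.814
outer loop
vertex -2.898 4.428 -3.356
vertex -2.366 4.233 -3.713
vertex -2.943 3.907 -3.612
endloop
endfacet
facet normal -0.727 -0.251 0.639
outer loop
vertex -2.898 4.428 -3.356
vertex -2.943 3.907 -3.612
vertex -1.734 3.527 -2.387
endloop
endfacet
facet normal -0.387 0.433 -0.814
outer loop
vertex -2.943 3.907 -3.612
vertex -2.366 4.233 -3.713
vertex -2.553 3.632 -3.944
endloop
endfacet
facet normal -0.458 -0.870 0.182
outer loop
vertex -2.943 3.907 -3.612
vertex -2.553 3.632 -3.944
vertex -1.734 3.527 -2.387
endloop
endfacet
facet normal -0.387 0.433 -0.814
outer loop
vertex -2.553 3.632 -3.944
vertex -2.366 4.233 -3.713
vertex -2.022 3.809 -4.102
endloop
endfacet
facet normal 0.256 -0.946 -0.199
outer loop
vertex -2.553 3.632 -3.944
vertex -2.022 3.809 -4.102
vertex -1.734 3.527 -2.387
endloop
endfacet
facet normal -0.388 0.432 -0.814
outer loop
vertex -2.022 3.809 -4.102
vertex -2.366 4.233 -3.713
vertex -1.751 4.305 -3.968
endloop
endfacet
facet normal 0.880 -0.422 -0.217
outer loop
vertex -2.022 3.809 -4.102
vertex -1.751 4.305 -3.968
vertex -1.734 3.527 -2.387
endloop
endfacet

endsolid
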